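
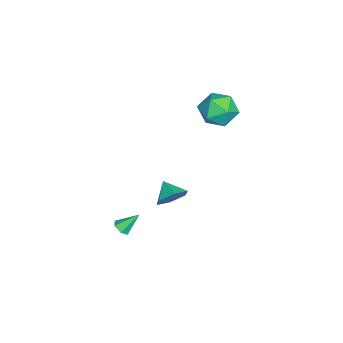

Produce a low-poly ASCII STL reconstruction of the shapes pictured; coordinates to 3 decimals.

solid 
facet normal 0.680 0.520 -0.517
outer loop
vertex 4.512 -0.751 0.102
vertex 4.084 -0.944 -0.655
vertex 3.871 -0.211 -0.197
endloop
endfacet
facet normal -0.276 0.194 0.941
outer loop
vertex 4.512 -0.751 0.102
vertex 3.871 -0.211 -0.197
vertex 3.336 -1.516 -0.085
endloop
endfacet
facet normal 0.679 0.521 -0.518
outer loop
vertex 3.871 -0.211 -0.197
vertex 4.084 -0.944 -0.655
vertex 3.442 -0.403 -0.953
endloop
endfacet
facet normal -0.843 0.378 0.382
outer loop
vertex 3.871 -0.211 -0.197
vertex 3.442 -0.403 -0.953
vertex 3.336 -1.516 -0.085
endloop
endfacet
facet normal 0.679 0.521 -0.518
outer loop
vertex 3.442 -0.403 -0.953
vertex 4.084 -0.944 -0.655
vertex 3.655 -1.136 -1.411
endloop
endfacet
facet normal -0.958 -0.114 -0.263
outer loop
vertex 3.442 -0.403 -0.953
vertex 3.655 -1.136 -1.411
vertex 3.336 -1.516 -0.085
endloop
endfacet
facet normal 0.679 0.521 -0.518
outer loop
vertex 3.655 -1.136 -1.411
vertex 4.084 -0.944 -0.655
vertex 4.296 -1.676 -1.113
endloop
endfacet
facet normal -0.504 -0.790 -0.348
outer loop
vertex 3.655 -1.136 -1.411
vertex 4.296 -1.676 -1.113
vertex 3.336 -1.516 -0.085
endloop
endfacet
facet normal 0.680 0.520 -0.517
outer loop
vertex 4.296 -1.676 -1.113
vertex 4.084 -0.944 -0.655
vertex 4.725 -1.484 -0.356
endloop
endfacet
facet normal 0.064 -0.975 0.211
outer loop
vertex 4.296 -1.676 -1.113
vertex 4.725 -1.484 -0.356
vertex 3.336 -1.516 -0.085
endloop
endfacet
facet normal 0.680 0.520 -0.517
outer loop
vertex 4.725 -1.484 -0.356
vertex 4.084 -0.944 -0.655
vertex 4.512 -0.751 0.102
endloop
endfacet
facet normal 0.178 -0.484 0.857
outer loop
vertex 4.725 -1.484 -0.356
vertex 4.512 -0.751 0.102
vertex 3.336 -1.516 -0.085
endloop
endfacet
facet normal -0.526 0.810 0.259
outer loop
vertex 0.009 1.79 2.904
vertex -0.919 1.16 2.989
vertex -0.254 1.306 3.885
endloop
endfacet
facet normal 0.152 0.870 0.470
outer loop
vertex 0.009 1.79 2.904
vertex -0.254 1.306 3.885
vertex 0.813 1.312 3.529
endloop
endfacet
facet normal 0.568 0.816 -0.107
outer loop
vertex 0.009 1.79 2.904
vertex 0.813 1.312 3.529
vertex 0.808 1.169 2.414
endloop
endfacet
facet normal 0.147 0.723 -0.675
outer loop
vertex 0.009 1.79 2.904
vertex 0.808 1.169 2.414
vertex -0.262 1.075 2.08
endloop
endfacet
facet normal -0.529 0.719 -0.450
outer loop
vertex 0.009 1.79 2.904
vertex -0.262 1.075 2.08
vertex -0.919 1.16 2.989
endloop
endfacet
facet normal 0.298 0.318 0.900
outer loop
vertex 0.813 1.312 3.529
vertex -0.254 1.306 3.885
vertex 0.382 0.385 4.0
endloop
endfacet
facet normal -0.800 0.222 0.558
outer loop
vertex -0.254 1.306 3.885
vertex -0.919 1.16 2.989
vertex -0.688 0.291 3.666
endloop
endfacet
facet normal -0.805 0.075 -0.589
outer loop
vertex -0.919 1.16 2.989
vertex -0.262 1.075 2.08
vertex -0.693 0.148 2.551
endloop
endfacet
facet normal 0.290 0.082 -0.953
outer loop
vertex -0.262 1.075 2.08
vertex 0.808 1.169 2.414
vertex 0.374 0.154 2.195
endloop
endfacet
facet normal 0.972 0.232 -0.034
outer loop
vertex 0.808 1.169 2.414
vertex 0.813 1.312 3.529
vertex 1.039 0.3 3.091
endloop
endfacet
facet normal -0.147 -0.723 0.675
outer loop
vertex 0.111 -0.33 3.176
vertex 0.382 0.385 4.0
vertex -0.688 0.291 3.666
endloop
endfacet
facet normal -0.568 -0.816 0.107
outer loop
vertex 0.111 -0.33 3.176
vertex -0.688 0.291 3.666
vertex -0.693 0.148 2.551
endloop
endfacet
facet normal -0.152 -0.870 -0.470
outer loop
vertex 0.111 -0.33 3.176
vertex -0.693 0.148 2.551
vertex 0.374 0.154 2.195
endloop
endfacet
facet normal 0.526 -0.810 -0.259
outer loop
vertex 0.111 -0.33 3.176
vertex 0.374 0.154 2.195
vertex 1.039 0.3 3.091
endloop
endfacet
facet normal 0.529 -0.719 0.450
outer loop
vertex 0.111 -0.33 3.176
vertex 1.039 0.3 3.091
vertex 0.382 0.385 4.0
endloop
endfacet
facet normal -0.290 -0.082 0.953
outer loop
vertex -0.688 0.291 3.666
vertex 0.382 0.385 4.0
vertex -0.254 1.306 3.885
endloop
endfacet
facet normal -0.972 -0.232 0.034
outer loop
vertex -0.693 0.148 2.551
vertex -0.688 0.291 3.666
vertex -0.919 1.16 2.989
endloop
endfacet
facet normal -0.298 -0.318 -0.900
outer loop
vertex 0.374 0.154 2.195
vertex -0.693 0.148 2.551
vertex -0.262 1.075 2.08
endloop
endfacet
facet normal 0.800 -0.222 -0.558
outer loop
vertex 1.039 0.3 3.091
vertex 0.374 0.154 2.195
vertex 0.808 1.169 2.414
endloop
endfacet
facet normal 0.805 -0.075 0.589
outer loop
vertex 0.382 0.385 4.0
vertex 1.039 0.3 3.091
vertex 0.813 1.312 3.529
endloop
endfacet
facet normal 0.232 -0.671 -0.704
outer loop
vertex 4.026 -3.55 -3.894
vertex 3.521 -3.627 -3.987
vertex 3.781 -3.261 -4.25
endloop
endfacet
facet normal 0.729 0.683 0.053
outer loop
vertex 4.026 -3.55 -3.894
vertex 3.781 -3.261 -4.25
vertex 3.219 -2.753 -3.073
endloop
endfacet
facet normal 0.233 -0.671 -0.704
outer loop
vertex 3.781 -3.261 -4.25
vertex 3.521 -3.627 -3.987
vertex 3.275 -3.338 -4.344
endloop
endfacet
facet normal -0.060 0.906 -0.420
outer loop
vertex 3.781 -3.261 -4.25
vertex 3.275 -3.338 -4.344
vertex 3.219 -2.753 -3.073
endloop
endfacet
facet normal 0.232 -0.672 -0.703
outer loop
vertex 3.275 -3.338 -4.344
vertex 3.521 -3.627 -3.987
vertex 3.015 -3.704 -4.08
endloop
endfacet
facet normal -0.865 0.441 -0.241
outer loop
vertex 3.275 -3.338 -4.344
vertex 3.015 -3.704 -4.08
vertex 3.219 -2.753 -3.073
endloop
endfacet
facet normal 0.232 -0.672 -0.703
outer loop
vertex 3.015 -3.704 -4.08
vertex 3.521 -3.627 -3.987
vertex 3.26 -3.992 -3.724
endloop
endfacet
facet normal -0.880 -0.244 0.408
outer loop
vertex 3.015 -3.704 -4.08
vertex 3.26 -3.992 -3.724
vertex 3.219 -2.753 -3.073
endloop
endfacet
facet normal 0.232 -0.672 -0.703
outer loop
vertex 3.26 -3.992 -3.724
vertex 3.521 -3.627 -3.987
vertex 3.766 -3.915 -3.631
endloop
endfacet
facet normal -0.091 -0.466 0.880
outer loop
vertex 3.26 -3.992 -3.724
vertex 3.766 -3.915 -3.631
vertex 3.219 -2.753 -3.073
endloop
endfacet
facet normal 0.232 -0.672 -0.703
outer loop
vertex 3.766 -3.915 -3.631
vertex 3.521 -3.627 -3.987
vertex 4.026 -3.55 -3.894
endloop
endfacet
facet normal 0.712 -0.002 0.702
outer loop
vertex 3.766 -3.915 -3.631
vertex 4.026 -3.55 -3.894
vertex 3.219 -2.753 -3.073
endloop
endfacet

endsolid


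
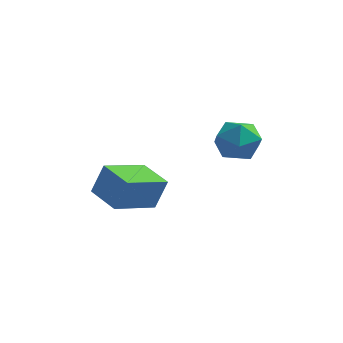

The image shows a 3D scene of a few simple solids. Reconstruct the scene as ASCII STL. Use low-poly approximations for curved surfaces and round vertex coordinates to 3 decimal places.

solid 
facet normal -0.143 0.919 0.368
outer loop
vertex 2.112 3.478 3.03
vertex 1.728 3.046 3.959
vertex 2.797 3.255 3.853
endloop
endfacet
facet normal 0.405 0.910 -0.091
outer loop
vertex 2.112 3.478 3.03
vertex 2.797 3.255 3.853
vertex 3.085 3.024 2.823
endloop
endfacet
facet normal 0.162 0.675 -0.719
outer loop
vertex 2.112 3.478 3.03
vertex 3.085 3.024 2.823
vertex 2.195 2.673 2.293
endloop
endfacet
facet normal -0.535 0.540 -0.650
outer loop
vertex 2.112 3.478 3.03
vertex 2.195 2.673 2.293
vertex 1.357 2.687 2.995
endloop
endfacet
facet normal -0.724 0.690 0.022
outer loop
vertex 2.112 3.478 3.03
vertex 1.357 2.687 2.995
vertex 1.728 3.046 3.959
endloop
endfacet
facet normal 0.886 0.440 0.149
outer loop
vertex 3.085 3.024 2.823
vertex 2.797 3.255 3.853
vertex 3.303 2.313 3.625
endloop
endfacet
facet normal -0.001 0.455 0.890
outer loop
vertex 2.797 3.255 3.853
vertex 1.728 3.046 3.959
vertex 2.465 2.327 4.327
endloop
endfacet
facet normal -0.940 0.084 0.330
outer loop
vertex 1.728 3.046 3.959
vertex 1.357 2.687 2.995
vertex 1.575 1.976 3.797
endloop
endfacet
facet normal -0.636 -0.159 -0.756
outer loop
vertex 1.357 2.687 2.995
vertex 2.195 2.673 2.293
vertex 1.863 1.745 2.767
endloop
endfacet
facet normal 0.493 0.061 -0.868
outer loop
vertex 2.195 2.673 2.293
vertex 3.085 3.024 2.823
vertex 2.932 1.954 2.661
endloop
endfacet
facet normal 0.535 -0.540 0.650
outer loop
vertex 2.548 1.522 3.59
vertex 3.303 2.313 3.625
vertex 2.465 2.327 4.327
endloop
endfacet
facet normal -0.162 -0.675 0.719
outer loop
vertex 2.548 1.522 3.59
vertex 2.465 2.327 4.327
vertex 1.575 1.976 3.797
endloop
endfacet
facet normal -0.405 -0.910 0.091
outer loop
vertex 2.548 1.522 3.59
vertex 1.575 1.976 3.797
vertex 1.863 1.745 2.767
endloop
endfacet
facet normal 0.143 -0.919 -0.368
outer loop
vertex 2.548 1.522 3.59
vertex 1.863 1.745 2.767
vertex 2.932 1.954 2.661
endloop
endfacet
facet normal 0.724 -0.690 -0.022
outer loop
vertex 2.548 1.522 3.59
vertex 2.932 1.954 2.661
vertex 3.303 2.313 3.625
endloop
endfacet
facet normal 0.636 0.159 0.756
outer loop
vertex 2.465 2.327 4.327
vertex 3.303 2.313 3.625
vertex 2.797 3.255 3.853
endloop
endfacet
facet normal -0.493 -0.061 0.868
outer loop
vertex 1.575 1.976 3.797
vertex 2.465 2.327 4.327
vertex 1.728 3.046 3.959
endloop
endfacet
facet normal -0.886 -0.440 -0.149
outer loop
vertex 1.863 1.745 2.767
vertex 1.575 1.976 3.797
vertex 1.357 2.687 2.995
endloop
endfacet
facet normal 0.001 -0.455 -0.890
outer loop
vertex 2.932 1.954 2.661
vertex 1.863 1.745 2.767
vertex 2.195 2.673 2.293
endloop
endfacet
facet normal 0.940 -0.084 -0.330
outer loop
vertex 3.303 2.313 3.625
vertex 2.932 1.954 2.661
vertex 3.085 3.024 2.823
endloop
endfacet
facet normal -0.588 -0.724 0.361
outer loop
vertex -1.625 0.355 1.682
vertex -2.829 1.412 1.842
vertex -2.08 0.044 0.319
endloop
endfacet
facet normal 0.748 -0.657 -0.100
outer loop
vertex -0.811 1.608 -0.462
vertex -1.625 0.355 1.682
vertex -2.08 0.044 0.319
endloop
endfacet
facet normal -0.588 -0.724 0.361
outer loop
vertex -2.08 0.044 0.319
vertex -2.829 1.412 1.842
vertex -3.284 1.101 0.479
endloop
endfacet
facet normal -0.309 -0.212 -0.927
outer loop
vertex -3.284 1.101 0.479
vertex -0.811 1.608 -0.462
vertex -2.08 0.044 0.319
endloop
endfacet
facet normal 0.309 0.212 0.927
outer loop
vertex -1.625 0.355 1.682
vertex -1.56 2.976 1.061
vertex -2.829 1.412 1.842
endloop
endfacet
facet normal 0.748 -0.657 -0.100
outer loop
vertex -0.356 1.919 0.901
vertex -1.625 0.355 1.682
vertex -0.811 1.608 -0.462
endloop
endfacet
facet normal 0.309 0.212 0.927
outer loop
vertex -0.356 1.919 0.901
vertex -1.56 2.976 1.061
vertex -1.625 0.355 1.682
endloop
endfacet
facet normal -0.748 0.657 0.100
outer loop
vertex -2.829 1.412 1.842
vertex -1.56 2.976 1.061
vertex -3.284 1.101 0.479
endloop
endfacet
facet normal -0.309 -0.212 -0.927
outer loop
vertex -2.015 2.665 -0.302
vertex -0.811 1.608 -0.462
vertex -3.284 1.101 0.479
endloop
endfacet
facet normal -0.748 0.657 0.100
outer loop
vertex -3.284 1.101 0.479
vertex -1.56 2.976 1.061
vertex -2.015 2.665 -0.302
endloop
endfacet
facet normal 0.588 0.724 -0.361
outer loop
vertex -2.015 2.665 -0.302
vertex -0.356 1.919 0.901
vertex -0.811 1.608 -0.462
endloop
endfacet
facet normal 0.588 0.724 -0.361
outer loop
vertex -1.56 2.976 1.061
vertex -0.356 1.919 0.901
vertex -2.015 2.665 -0.302
endloop
endfacet

endsolid


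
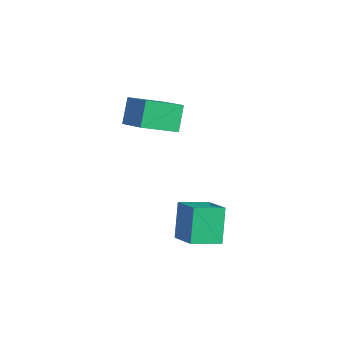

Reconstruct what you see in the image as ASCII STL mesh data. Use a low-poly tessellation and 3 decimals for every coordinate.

solid 
facet normal -0.407 0.455 0.793
outer loop
vertex 2.428 -4.255 -2.587
vertex 2.878 -3.216 -2.952
vertex 1.355 -4.029 -3.267
endloop
endfacet
facet normal -0.378 -0.873 0.307
outer loop
vertex 1.942 -4.684 -4.408
vertex 2.428 -4.255 -2.587
vertex 1.355 -4.029 -3.267
endloop
endfacet
facet normal -0.407 0.456 0.792
outer loop
vertex 1.355 -4.029 -3.267
vertex 2.878 -3.216 -2.952
vertex 1.806 -2.99 -3.633
endloop
endfacet
facet normal -0.831 0.175 -0.528
outer loop
vertex 1.806 -2.99 -3.633
vertex 1.942 -4.684 -4.408
vertex 1.355 -4.029 -3.267
endloop
endfacet
facet normal 0.831 -0.175 0.528
outer loop
vertex 2.428 -4.255 -2.587
vertex 3.465 -3.871 -4.093
vertex 2.878 -3.216 -2.952
endloop
endfacet
facet normal -0.379 -0.873 0.307
outer loop
vertex 3.014 -4.91 -3.727
vertex 2.428 -4.255 -2.587
vertex 1.942 -4.684 -4.408
endloop
endfacet
facet normal 0.831 -0.175 0.528
outer loop
vertex 3.014 -4.91 -3.727
vertex 3.465 -3.871 -4.093
vertex 2.428 -4.255 -2.587
endloop
endfacet
facet normal 0.379 0.873 -0.306
outer loop
vertex 2.878 -3.216 -2.952
vertex 3.465 -3.871 -4.093
vertex 1.806 -2.99 -3.633
endloop
endfacet
facet normal -0.831 0.175 -0.528
outer loop
vertex 2.392 -3.645 -4.773
vertex 1.942 -4.684 -4.408
vertex 1.806 -2.99 -3.633
endloop
endfacet
facet normal 0.379 0.873 -0.307
outer loop
vertex 1.806 -2.99 -3.633
vertex 3.465 -3.871 -4.093
vertex 2.392 -3.645 -4.773
endloop
endfacet
facet normal 0.407 -0.455 -0.792
outer loop
vertex 2.392 -3.645 -4.773
vertex 3.014 -4.91 -3.727
vertex 1.942 -4.684 -4.408
endloop
endfacet
facet normal 0.406 -0.455 -0.792
outer loop
vertex 3.465 -3.871 -4.093
vertex 3.014 -4.91 -3.727
vertex 2.392 -3.645 -4.773
endloop
endfacet
facet normal -0.391 0.552 0.737
outer loop
vertex -2.326 -3.169 -0.524
vertex -1.082 -3.371 0.288
vertex -1.736 -1.951 -1.123
endloop
endfacet
facet normal -0.830 0.135 -0.542
outer loop
vertex -1.298 -2.569 -1.948
vertex -2.326 -3.169 -0.524
vertex -1.736 -1.951 -1.123
endloop
endfacet
facet normal -0.391 0.552 0.737
outer loop
vertex -1.736 -1.951 -1.123
vertex -1.082 -3.371 0.288
vertex -0.492 -2.153 -0.311
endloop
endfacet
facet normal 0.398 0.823 -0.405
outer loop
vertex -0.492 -2.153 -0.311
vertex -1.298 -2.569 -1.948
vertex -1.736 -1.951 -1.123
endloop
endfacet
facet normal -0.398 -0.823 0.405
outer loop
vertex -2.326 -3.169 -0.524
vertex -0.644 -3.989 -0.537
vertex -1.082 -3.371 0.288
endloop
endfacet
facet normal -0.830 0.135 -0.542
outer loop
vertex -1.888 -3.787 -1.349
vertex -2.326 -3.169 -0.524
vertex -1.298 -2.569 -1.948
endloop
endfacet
facet normal -0.398 -0.823 0.405
outer loop
vertex -1.888 -3.787 -1.349
vertex -0.644 -3.989 -0.537
vertex -2.326 -3.169 -0.524
endloop
endfacet
facet normal 0.830 -0.135 0.542
outer loop
vertex -1.082 -3.371 0.288
vertex -0.644 -3.989 -0.537
vertex -0.492 -2.153 -0.311
endloop
endfacet
facet normal 0.398 0.823 -0.405
outer loop
vertex -0.054 -2.771 -1.136
vertex -1.298 -2.569 -1.948
vertex -0.492 -2.153 -0.311
endloop
endfacet
facet normal 0.830 -0.135 0.542
outer loop
vertex -0.492 -2.153 -0.311
vertex -0.644 -3.989 -0.537
vertex -0.054 -2.771 -1.136
endloop
endfacet
facet normal 0.391 -0.552 -0.737
outer loop
vertex -0.054 -2.771 -1.136
vertex -1.888 -3.787 -1.349
vertex -1.298 -2.569 -1.948
endloop
endfacet
facet normal 0.391 -0.552 -0.737
outer loop
vertex -0.644 -3.989 -0.537
vertex -1.888 -3.787 -1.349
vertex -0.054 -2.771 -1.136
endloop
endfacet

endsolid


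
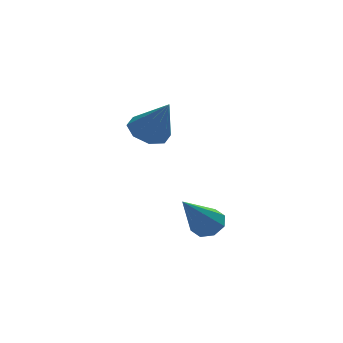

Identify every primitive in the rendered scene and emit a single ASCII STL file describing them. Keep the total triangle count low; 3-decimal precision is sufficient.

solid 
facet normal 0.503 0.446 -0.740
outer loop
vertex 0.969 -0.461 -1.204
vertex 0.396 -0.376 -1.542
vertex 0.739 -0.016 -1.092
endloop
endfacet
facet normal 0.572 0.090 0.815
outer loop
vertex 0.969 -0.461 -1.204
vertex 0.739 -0.016 -1.092
vertex -0.696 -1.344 0.062
endloop
endfacet
facet normal 0.504 0.445 -0.740
outer loop
vertex 0.739 -0.016 -1.092
vertex 0.396 -0.376 -1.542
vertex 0.309 0.218 -1.244
endloop
endfacet
facet normal 0.059 0.618 0.784
outer loop
vertex 0.739 -0.016 -1.092
vertex 0.309 0.218 -1.244
vertex -0.696 -1.344 0.062
endloop
endfacet
facet normal 0.504 0.445 -0.740
outer loop
vertex 0.309 0.218 -1.244
vertex 0.396 -0.376 -1.542
vertex -0.07 0.104 -1.571
endloop
endfacet
facet normal -0.570 0.711 0.412
outer loop
vertex 0.309 0.218 -1.244
vertex -0.07 0.104 -1.571
vertex -0.696 -1.344 0.062
endloop
endfacet
facet normal 0.505 0.446 -0.739
outer loop
vertex -0.07 0.104 -1.571
vertex 0.396 -0.376 -1.542
vertex -0.176 -0.29 -1.881
endloop
endfacet
facet normal -0.945 0.318 -0.081
outer loop
vertex -0.07 0.104 -1.571
vertex -0.176 -0.29 -1.881
vertex -0.696 -1.344 0.062
endloop
endfacet
facet normal 0.505 0.447 -0.739
outer loop
vertex -0.176 -0.29 -1.881
vertex 0.396 -0.376 -1.542
vertex 0.054 -0.735 -1.993
endloop
endfacet
facet normal -0.849 -0.336 -0.409
outer loop
vertex -0.176 -0.29 -1.881
vertex 0.054 -0.735 -1.993
vertex -0.696 -1.344 0.062
endloop
endfacet
facet normal 0.504 0.447 -0.739
outer loop
vertex 0.054 -0.735 -1.993
vertex 0.396 -0.376 -1.542
vertex 0.484 -0.969 -1.841
endloop
endfacet
facet normal -0.336 -0.863 -0.378
outer loop
vertex 0.054 -0.735 -1.993
vertex 0.484 -0.969 -1.841
vertex -0.696 -1.344 0.062
endloop
endfacet
facet normal 0.504 0.447 -0.739
outer loop
vertex 0.484 -0.969 -1.841
vertex 0.396 -0.376 -1.542
vertex 0.863 -0.856 -1.514
endloop
endfacet
facet normal 0.292 -0.956 -0.008
outer loop
vertex 0.484 -0.969 -1.841
vertex 0.863 -0.856 -1.514
vertex -0.696 -1.344 0.062
endloop
endfacet
facet normal 0.503 0.446 -0.740
outer loop
vertex 0.863 -0.856 -1.514
vertex 0.396 -0.376 -1.542
vertex 0.969 -0.461 -1.204
endloop
endfacet
facet normal 0.668 -0.562 0.487
outer loop
vertex 0.863 -0.856 -1.514
vertex 0.969 -0.461 -1.204
vertex -0.696 -1.344 0.062
endloop
endfacet
facet normal -0.321 0.429 -0.844
outer loop
vertex -0.612 2.039 2.229
vertex -1.251 1.525 2.211
vertex -1.111 2.266 2.534
endloop
endfacet
facet normal 0.599 0.589 0.542
outer loop
vertex -0.612 2.039 2.229
vertex -1.111 2.266 2.534
vertex -0.689 0.775 3.689
endloop
endfacet
facet normal -0.321 0.429 -0.844
outer loop
vertex -1.111 2.266 2.534
vertex -1.251 1.525 2.211
vertex -1.692 2.059 2.65
endloop
endfacet
facet normal -0.055 0.602 0.797
outer loop
vertex -1.111 2.266 2.534
vertex -1.692 2.059 2.65
vertex -0.689 0.775 3.689
endloop
endfacet
facet normal -0.321 0.429 -0.844
outer loop
vertex -1.692 2.059 2.65
vertex -1.251 1.525 2.211
vertex -2.015 1.54 2.509
endloop
endfacet
facet normal -0.602 0.162 0.782
outer loop
vertex -1.692 2.059 2.65
vertex -2.015 1.54 2.509
vertex -0.689 0.775 3.689
endloop
endfacet
facet normal -0.321 0.429 -0.844
outer loop
vertex -2.015 1.54 2.509
vertex -1.251 1.525 2.211
vertex -1.89 1.012 2.193
endloop
endfacet
facet normal -0.722 -0.473 0.505
outer loop
vertex -2.015 1.54 2.509
vertex -1.89 1.012 2.193
vertex -0.689 0.775 3.689
endloop
endfacet
facet normal -0.321 0.429 -0.844
outer loop
vertex -1.89 1.012 2.193
vertex -1.251 1.525 2.211
vertex -1.391 0.785 1.888
endloop
endfacet
facet normal -0.344 -0.930 0.129
outer loop
vertex -1.89 1.012 2.193
vertex -1.391 0.785 1.888
vertex -0.689 0.775 3.689
endloop
endfacet
facet normal -0.321 0.429 -0.844
outer loop
vertex -1.391 0.785 1.888
vertex -1.251 1.525 2.211
vertex -0.809 0.992 1.772
endloop
endfacet
facet normal 0.310 -0.942 -0.126
outer loop
vertex -1.391 0.785 1.888
vertex -0.809 0.992 1.772
vertex -0.689 0.775 3.689
endloop
endfacet
facet normal -0.320 0.430 -0.844
outer loop
vertex -0.809 0.992 1.772
vertex -1.251 1.525 2.211
vertex -0.487 1.511 1.914
endloop
endfacet
facet normal 0.858 -0.502 -0.111
outer loop
vertex -0.809 0.992 1.772
vertex -0.487 1.511 1.914
vertex -0.689 0.775 3.689
endloop
endfacet
facet normal -0.321 0.428 -0.845
outer loop
vertex -0.487 1.511 1.914
vertex -1.251 1.525 2.211
vertex -0.612 2.039 2.229
endloop
endfacet
facet normal 0.977 0.132 0.166
outer loop
vertex -0.487 1.511 1.914
vertex -0.612 2.039 2.229
vertex -0.689 0.775 3.689
endloop
endfacet

endsolid


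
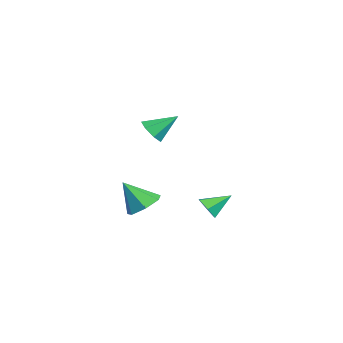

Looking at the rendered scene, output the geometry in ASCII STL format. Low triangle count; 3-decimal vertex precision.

solid 
facet normal 0.103 -0.849 -0.518
outer loop
vertex 2.386 -0.992 -1.431
vertex 1.719 -0.929 -1.667
vertex 2.254 -0.641 -2.033
endloop
endfacet
facet normal 0.845 0.521 0.119
outer loop
vertex 2.386 -0.992 -1.431
vertex 2.254 -0.641 -2.033
vertex 1.581 0.209 -0.973
endloop
endfacet
facet normal 0.104 -0.850 -0.517
outer loop
vertex 2.254 -0.641 -2.033
vertex 1.719 -0.929 -1.667
vertex 1.588 -0.578 -2.27
endloop
endfacet
facet normal 0.256 0.827 -0.500
outer loop
vertex 2.254 -0.641 -2.033
vertex 1.588 -0.578 -2.27
vertex 1.581 0.209 -0.973
endloop
endfacet
facet normal 0.103 -0.850 -0.517
outer loop
vertex 1.588 -0.578 -2.27
vertex 1.719 -0.929 -1.667
vertex 1.052 -0.866 -1.903
endloop
endfacet
facet normal -0.632 0.661 -0.404
outer loop
vertex 1.588 -0.578 -2.27
vertex 1.052 -0.866 -1.903
vertex 1.581 0.209 -0.973
endloop
endfacet
facet normal 0.103 -0.849 -0.518
outer loop
vertex 1.052 -0.866 -1.903
vertex 1.719 -0.929 -1.667
vertex 1.184 -1.218 -1.3
endloop
endfacet
facet normal -0.931 0.187 0.313
outer loop
vertex 1.052 -0.866 -1.903
vertex 1.184 -1.218 -1.3
vertex 1.581 0.209 -0.973
endloop
endfacet
facet normal 0.104 -0.849 -0.517
outer loop
vertex 1.184 -1.218 -1.3
vertex 1.719 -0.929 -1.667
vertex 1.851 -1.28 -1.064
endloop
endfacet
facet normal -0.341 -0.119 0.933
outer loop
vertex 1.184 -1.218 -1.3
vertex 1.851 -1.28 -1.064
vertex 1.581 0.209 -0.973
endloop
endfacet
facet normal 0.103 -0.850 -0.517
outer loop
vertex 1.851 -1.28 -1.064
vertex 1.719 -0.929 -1.667
vertex 2.386 -0.992 -1.431
endloop
endfacet
facet normal 0.547 0.048 0.836
outer loop
vertex 1.851 -1.28 -1.064
vertex 2.386 -0.992 -1.431
vertex 1.581 0.209 -0.973
endloop
endfacet
facet normal -0.051 -0.791 -0.610
outer loop
vertex 1.586 -2.982 2.507
vertex 1.172 -3.34 3.006
vertex 0.951 -2.9 2.454
endloop
endfacet
facet normal 0.152 0.869 -0.471
outer loop
vertex 1.586 -2.982 2.507
vertex 0.951 -2.9 2.454
vertex 1.248 -2.16 3.914
endloop
endfacet
facet normal -0.051 -0.791 -0.610
outer loop
vertex 0.951 -2.9 2.454
vertex 1.172 -3.34 3.006
vertex 0.483 -3.149 2.816
endloop
endfacet
facet normal -0.603 0.755 -0.260
outer loop
vertex 0.951 -2.9 2.454
vertex 0.483 -3.149 2.816
vertex 1.248 -2.16 3.914
endloop
endfacet
facet normal -0.052 -0.792 -0.608
outer loop
vertex 0.483 -3.149 2.816
vertex 1.172 -3.34 3.006
vertex 0.534 -3.541 3.322
endloop
endfacet
facet normal -0.888 0.316 0.334
outer loop
vertex 0.483 -3.149 2.816
vertex 0.534 -3.541 3.322
vertex 1.248 -2.16 3.914
endloop
endfacet
facet normal -0.052 -0.792 -0.609
outer loop
vertex 0.534 -3.541 3.322
vertex 1.172 -3.34 3.006
vertex 1.066 -3.782 3.59
endloop
endfacet
facet normal -0.489 -0.118 0.864
outer loop
vertex 0.534 -3.541 3.322
vertex 1.066 -3.782 3.59
vertex 1.248 -2.16 3.914
endloop
endfacet
facet normal -0.050 -0.792 -0.608
outer loop
vertex 1.066 -3.782 3.59
vertex 1.172 -3.34 3.006
vertex 1.677 -3.689 3.419
endloop
endfacet
facet normal 0.294 -0.219 0.931
outer loop
vertex 1.066 -3.782 3.59
vertex 1.677 -3.689 3.419
vertex 1.248 -2.16 3.914
endloop
endfacet
facet normal -0.049 -0.792 -0.609
outer loop
vertex 1.677 -3.689 3.419
vertex 1.172 -3.34 3.006
vertex 1.909 -3.333 2.937
endloop
endfacet
facet normal 0.871 0.088 0.484
outer loop
vertex 1.677 -3.689 3.419
vertex 1.909 -3.333 2.937
vertex 1.248 -2.16 3.914
endloop
endfacet
facet normal -0.049 -0.792 -0.609
outer loop
vertex 1.909 -3.333 2.937
vertex 1.172 -3.34 3.006
vertex 1.586 -2.982 2.507
endloop
endfacet
facet normal 0.808 0.572 -0.140
outer loop
vertex 1.909 -3.333 2.937
vertex 1.586 -2.982 2.507
vertex 1.248 -2.16 3.914
endloop
endfacet
facet normal 0.198 0.558 -0.806
outer loop
vertex -2.119 -3.874 -3.485
vertex -2.776 -3.2 -3.18
vertex -1.808 -3.253 -2.979
endloop
endfacet
facet normal 0.723 -0.616 0.312
outer loop
vertex -2.119 -3.874 -3.485
vertex -1.808 -3.253 -2.979
vertex -3.124 -4.18 -1.76
endloop
endfacet
facet normal 0.198 0.557 -0.807
outer loop
vertex -1.808 -3.253 -2.979
vertex -2.776 -3.2 -3.18
vertex -2.227 -2.591 -2.625
endloop
endfacet
facet normal 0.669 0.026 0.743
outer loop
vertex -1.808 -3.253 -2.979
vertex -2.227 -2.591 -2.625
vertex -3.124 -4.18 -1.76
endloop
endfacet
facet normal 0.197 0.557 -0.807
outer loop
vertex -2.227 -2.591 -2.625
vertex -2.776 -3.2 -3.18
vertex -3.059 -2.388 -2.688
endloop
endfacet
facet normal 0.045 0.458 0.888
outer loop
vertex -2.227 -2.591 -2.625
vertex -3.059 -2.388 -2.688
vertex -3.124 -4.18 -1.76
endloop
endfacet
facet normal 0.198 0.557 -0.806
outer loop
vertex -3.059 -2.388 -2.688
vertex -2.776 -3.2 -3.18
vertex -3.678 -2.796 -3.122
endloop
endfacet
facet normal -0.682 0.356 0.639
outer loop
vertex -3.059 -2.388 -2.688
vertex -3.678 -2.796 -3.122
vertex -3.124 -4.18 -1.76
endloop
endfacet
facet normal 0.198 0.557 -0.807
outer loop
vertex -3.678 -2.796 -3.122
vertex -2.776 -3.2 -3.18
vertex -3.618 -3.508 -3.599
endloop
endfacet
facet normal -0.962 -0.204 0.184
outer loop
vertex -3.678 -2.796 -3.122
vertex -3.618 -3.508 -3.599
vertex -3.124 -4.18 -1.76
endloop
endfacet
facet normal 0.198 0.557 -0.807
outer loop
vertex -3.618 -3.508 -3.599
vertex -2.776 -3.2 -3.18
vertex -2.924 -3.988 -3.76
endloop
endfacet
facet normal -0.585 -0.800 -0.135
outer loop
vertex -3.618 -3.508 -3.599
vertex -2.924 -3.988 -3.76
vertex -3.124 -4.18 -1.76
endloop
endfacet
facet normal 0.197 0.557 -0.807
outer loop
vertex -2.924 -3.988 -3.76
vertex -2.776 -3.2 -3.18
vertex -2.119 -3.874 -3.485
endloop
endfacet
facet normal 0.166 -0.983 -0.078
outer loop
vertex -2.924 -3.988 -3.76
vertex -2.119 -3.874 -3.485
vertex -3.124 -4.18 -1.76
endloop
endfacet

endsolid


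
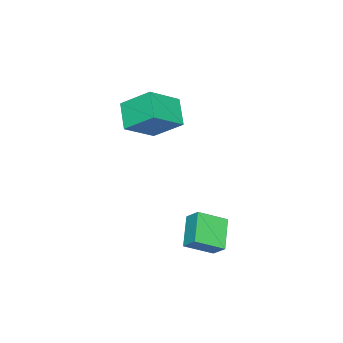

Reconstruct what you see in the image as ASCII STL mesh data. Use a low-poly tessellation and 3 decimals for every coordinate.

solid 
facet normal -0.724 0.347 -0.596
outer loop
vertex -0.993 -3.513 1.474
vertex -1.311 -1.98 2.751
vertex 0.122 -2.597 0.653
endloop
endfacet
facet normal 0.157 -0.758 -0.633
outer loop
vertex 1.671 -3.34 1.929
vertex -0.993 -3.513 1.474
vertex 0.122 -2.597 0.653
endloop
endfacet
facet normal -0.724 0.347 -0.596
outer loop
vertex 0.122 -2.597 0.653
vertex -1.311 -1.98 2.751
vertex -0.196 -1.065 1.93
endloop
endfacet
facet normal 0.672 0.552 -0.494
outer loop
vertex -0.196 -1.065 1.93
vertex 1.671 -3.34 1.929
vertex 0.122 -2.597 0.653
endloop
endfacet
facet normal -0.672 -0.551 0.495
outer loop
vertex -0.993 -3.513 1.474
vertex 0.238 -2.723 4.027
vertex -1.311 -1.98 2.751
endloop
endfacet
facet normal 0.157 -0.759 -0.632
outer loop
vertex 0.556 -4.255 2.75
vertex -0.993 -3.513 1.474
vertex 1.671 -3.34 1.929
endloop
endfacet
facet normal -0.672 -0.552 0.495
outer loop
vertex 0.556 -4.255 2.75
vertex 0.238 -2.723 4.027
vertex -0.993 -3.513 1.474
endloop
endfacet
facet normal -0.157 0.759 0.632
outer loop
vertex -1.311 -1.98 2.751
vertex 0.238 -2.723 4.027
vertex -0.196 -1.065 1.93
endloop
endfacet
facet normal 0.672 0.551 -0.495
outer loop
vertex 1.353 -1.807 3.206
vertex 1.671 -3.34 1.929
vertex -0.196 -1.065 1.93
endloop
endfacet
facet normal -0.158 0.759 0.632
outer loop
vertex -0.196 -1.065 1.93
vertex 0.238 -2.723 4.027
vertex 1.353 -1.807 3.206
endloop
endfacet
facet normal 0.724 -0.347 0.597
outer loop
vertex 1.353 -1.807 3.206
vertex 0.556 -4.255 2.75
vertex 1.671 -3.34 1.929
endloop
endfacet
facet normal 0.724 -0.347 0.596
outer loop
vertex 0.238 -2.723 4.027
vertex 0.556 -4.255 2.75
vertex 1.353 -1.807 3.206
endloop
endfacet
facet normal -0.591 0.638 -0.494
outer loop
vertex 2.683 2.483 -2.055
vertex 2.803 3.182 -1.295
vertex 4.104 3.15 -2.894
endloop
endfacet
facet normal -0.116 -0.673 -0.731
outer loop
vertex 5.097 2.078 -2.065
vertex 2.683 2.483 -2.055
vertex 4.104 3.15 -2.894
endloop
endfacet
facet normal -0.591 0.639 -0.493
outer loop
vertex 4.104 3.15 -2.894
vertex 2.803 3.182 -1.295
vertex 4.225 3.849 -2.134
endloop
endfacet
facet normal 0.798 0.375 -0.472
outer loop
vertex 4.225 3.849 -2.134
vertex 5.097 2.078 -2.065
vertex 4.104 3.15 -2.894
endloop
endfacet
facet normal -0.798 -0.375 0.471
outer loop
vertex 2.683 2.483 -2.055
vertex 3.796 2.11 -0.466
vertex 2.803 3.182 -1.295
endloop
endfacet
facet normal -0.116 -0.672 -0.731
outer loop
vertex 3.675 1.411 -1.226
vertex 2.683 2.483 -2.055
vertex 5.097 2.078 -2.065
endloop
endfacet
facet normal -0.799 -0.374 0.471
outer loop
vertex 3.675 1.411 -1.226
vertex 3.796 2.11 -0.466
vertex 2.683 2.483 -2.055
endloop
endfacet
facet normal 0.116 0.673 0.731
outer loop
vertex 2.803 3.182 -1.295
vertex 3.796 2.11 -0.466
vertex 4.225 3.849 -2.134
endloop
endfacet
facet normal 0.799 0.375 -0.471
outer loop
vertex 5.217 2.777 -1.305
vertex 5.097 2.078 -2.065
vertex 4.225 3.849 -2.134
endloop
endfacet
facet normal 0.116 0.673 0.731
outer loop
vertex 4.225 3.849 -2.134
vertex 3.796 2.11 -0.466
vertex 5.217 2.777 -1.305
endloop
endfacet
facet normal 0.591 -0.638 0.494
outer loop
vertex 5.217 2.777 -1.305
vertex 3.675 1.411 -1.226
vertex 5.097 2.078 -2.065
endloop
endfacet
facet normal 0.591 -0.638 0.493
outer loop
vertex 3.796 2.11 -0.466
vertex 3.675 1.411 -1.226
vertex 5.217 2.777 -1.305
endloop
endfacet

endsolid


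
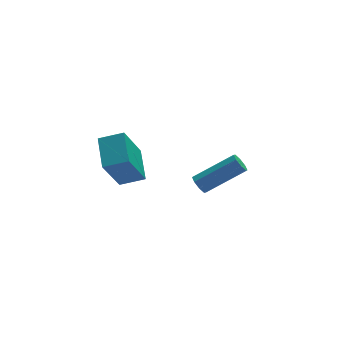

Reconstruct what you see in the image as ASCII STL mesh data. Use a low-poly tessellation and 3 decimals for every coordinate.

solid 
facet normal -0.835 0.048 -0.548
outer loop
vertex 0.48 1.886 -1.762
vertex 0.224 2.082 -1.355
vertex 0.495 2.283 -1.75
endloop
endfacet
facet normal 0.549 0.005 -0.836
outer loop
vertex 0.48 1.886 -1.762
vertex 0.495 2.283 -1.75
vertex 2.292 1.781 -0.573
endloop
endfacet
facet normal 0.549 0.005 -0.836
outer loop
vertex 2.292 1.781 -0.573
vertex 0.495 2.283 -1.75
vertex 2.307 2.179 -0.561
endloop
endfacet
facet normal 0.835 -0.048 0.547
outer loop
vertex 2.292 1.781 -0.573
vertex 2.307 2.179 -0.561
vertex 2.036 1.978 -0.165
endloop
endfacet
facet normal -0.835 0.048 -0.548
outer loop
vertex 0.495 2.283 -1.75
vertex 0.224 2.082 -1.355
vertex 0.351 2.563 -1.506
endloop
endfacet
facet normal 0.415 0.710 -0.570
outer loop
vertex 0.495 2.283 -1.75
vertex 0.351 2.563 -1.506
vertex 2.307 2.179 -0.561
endloop
endfacet
facet normal 0.415 0.710 -0.570
outer loop
vertex 2.307 2.179 -0.561
vertex 0.351 2.563 -1.506
vertex 2.163 2.459 -0.317
endloop
endfacet
facet normal 0.835 -0.048 0.548
outer loop
vertex 2.307 2.179 -0.561
vertex 2.163 2.459 -0.317
vertex 2.036 1.978 -0.165
endloop
endfacet
facet normal -0.835 0.048 -0.548
outer loop
vertex 0.351 2.563 -1.506
vertex 0.224 2.082 -1.355
vertex 0.133 2.561 -1.174
endloop
endfacet
facet normal 0.037 0.999 0.031
outer loop
vertex 0.351 2.563 -1.506
vertex 0.133 2.561 -1.174
vertex 2.163 2.459 -0.317
endloop
endfacet
facet normal 0.037 0.999 0.030
outer loop
vertex 2.163 2.459 -0.317
vertex 0.133 2.561 -1.174
vertex 1.945 2.457 0.016
endloop
endfacet
facet normal 0.836 -0.048 0.547
outer loop
vertex 2.163 2.459 -0.317
vertex 1.945 2.457 0.016
vertex 2.036 1.978 -0.165
endloop
endfacet
facet normal -0.835 0.048 -0.547
outer loop
vertex 0.133 2.561 -1.174
vertex 0.224 2.082 -1.355
vertex -0.032 2.279 -0.947
endloop
endfacet
facet normal -0.361 0.704 0.612
outer loop
vertex 0.133 2.561 -1.174
vertex -0.032 2.279 -0.947
vertex 1.945 2.457 0.016
endloop
endfacet
facet normal -0.362 0.701 0.614
outer loop
vertex 1.945 2.457 0.016
vertex -0.032 2.279 -0.947
vertex 1.78 2.174 0.242
endloop
endfacet
facet normal 0.835 -0.049 0.548
outer loop
vertex 1.945 2.457 0.016
vertex 1.78 2.174 0.242
vertex 2.036 1.978 -0.165
endloop
endfacet
facet normal -0.835 0.048 -0.547
outer loop
vertex -0.032 2.279 -0.947
vertex 0.224 2.082 -1.355
vertex -0.047 1.881 -0.959
endloop
endfacet
facet normal -0.549 -0.005 0.836
outer loop
vertex -0.032 2.279 -0.947
vertex -0.047 1.881 -0.959
vertex 1.78 2.174 0.242
endloop
endfacet
facet normal -0.549 -0.005 0.836
outer loop
vertex 1.78 2.174 0.242
vertex -0.047 1.881 -0.959
vertex 1.765 1.777 0.23
endloop
endfacet
facet normal 0.835 -0.048 0.548
outer loop
vertex 1.78 2.174 0.242
vertex 1.765 1.777 0.23
vertex 2.036 1.978 -0.165
endloop
endfacet
facet normal -0.835 0.048 -0.548
outer loop
vertex -0.047 1.881 -0.959
vertex 0.224 2.082 -1.355
vertex 0.097 1.601 -1.203
endloop
endfacet
facet normal -0.415 -0.710 0.570
outer loop
vertex -0.047 1.881 -0.959
vertex 0.097 1.601 -1.203
vertex 1.765 1.777 0.23
endloop
endfacet
facet normal -0.415 -0.710 0.570
outer loop
vertex 1.765 1.777 0.23
vertex 0.097 1.601 -1.203
vertex 1.909 1.497 -0.014
endloop
endfacet
facet normal 0.835 -0.048 0.548
outer loop
vertex 1.765 1.777 0.23
vertex 1.909 1.497 -0.014
vertex 2.036 1.978 -0.165
endloop
endfacet
facet normal -0.836 0.048 -0.547
outer loop
vertex 0.097 1.601 -1.203
vertex 0.224 2.082 -1.355
vertex 0.315 1.603 -1.536
endloop
endfacet
facet normal -0.037 -0.999 -0.030
outer loop
vertex 0.097 1.601 -1.203
vertex 0.315 1.603 -1.536
vertex 1.909 1.497 -0.014
endloop
endfacet
facet normal -0.037 -0.999 -0.031
outer loop
vertex 1.909 1.497 -0.014
vertex 0.315 1.603 -1.536
vertex 2.127 1.499 -0.346
endloop
endfacet
facet normal 0.835 -0.048 0.548
outer loop
vertex 1.909 1.497 -0.014
vertex 2.127 1.499 -0.346
vertex 2.036 1.978 -0.165
endloop
endfacet
facet normal -0.835 0.049 -0.548
outer loop
vertex 0.315 1.603 -1.536
vertex 0.224 2.082 -1.355
vertex 0.48 1.886 -1.762
endloop
endfacet
facet normal 0.363 -0.701 -0.614
outer loop
vertex 0.315 1.603 -1.536
vertex 0.48 1.886 -1.762
vertex 2.127 1.499 -0.346
endloop
endfacet
facet normal 0.361 -0.704 -0.612
outer loop
vertex 2.127 1.499 -0.346
vertex 0.48 1.886 -1.762
vertex 2.292 1.781 -0.573
endloop
endfacet
facet normal 0.835 -0.048 0.547
outer loop
vertex 2.127 1.499 -0.346
vertex 2.292 1.781 -0.573
vertex 2.036 1.978 -0.165
endloop
endfacet
facet normal -0.399 -0.350 0.848
outer loop
vertex -3.489 0.183 4.115
vertex -4.519 0.467 3.748
vertex -3.649 -1.27 3.44
endloop
endfacet
facet normal 0.912 -0.251 0.325
outer loop
vertex -2.781 -0.507 1.592
vertex -3.489 0.183 4.115
vertex -3.649 -1.27 3.44
endloop
endfacet
facet normal -0.399 -0.350 0.848
outer loop
vertex -3.649 -1.27 3.44
vertex -4.519 0.467 3.748
vertex -4.679 -0.986 3.073
endloop
endfacet
facet normal -0.099 -0.902 -0.419
outer loop
vertex -4.679 -0.986 3.073
vertex -2.781 -0.507 1.592
vertex -3.649 -1.27 3.44
endloop
endfacet
facet normal 0.099 0.902 0.419
outer loop
vertex -3.489 0.183 4.115
vertex -3.651 1.23 1.9
vertex -4.519 0.467 3.748
endloop
endfacet
facet normal 0.912 -0.251 0.325
outer loop
vertex -2.621 0.946 2.267
vertex -3.489 0.183 4.115
vertex -2.781 -0.507 1.592
endloop
endfacet
facet normal 0.099 0.902 0.419
outer loop
vertex -2.621 0.946 2.267
vertex -3.651 1.23 1.9
vertex -3.489 0.183 4.115
endloop
endfacet
facet normal -0.912 0.251 -0.325
outer loop
vertex -4.519 0.467 3.748
vertex -3.651 1.23 1.9
vertex -4.679 -0.986 3.073
endloop
endfacet
facet normal -0.099 -0.902 -0.419
outer loop
vertex -3.811 -0.223 1.225
vertex -2.781 -0.507 1.592
vertex -4.679 -0.986 3.073
endloop
endfacet
facet normal -0.912 0.251 -0.325
outer loop
vertex -4.679 -0.986 3.073
vertex -3.651 1.23 1.9
vertex -3.811 -0.223 1.225
endloop
endfacet
facet normal 0.399 0.350 -0.848
outer loop
vertex -3.811 -0.223 1.225
vertex -2.621 0.946 2.267
vertex -2.781 -0.507 1.592
endloop
endfacet
facet normal 0.399 0.350 -0.848
outer loop
vertex -3.651 1.23 1.9
vertex -2.621 0.946 2.267
vertex -3.811 -0.223 1.225
endloop
endfacet

endsolid


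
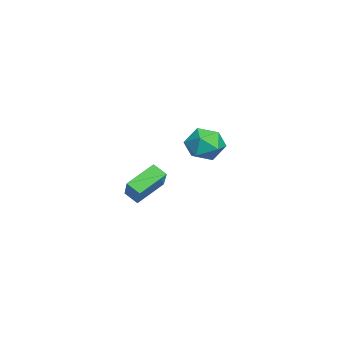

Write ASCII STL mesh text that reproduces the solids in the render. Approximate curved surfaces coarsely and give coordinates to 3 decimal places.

solid 
facet normal 0.251 0.934 0.255
outer loop
vertex -2.935 0.986 0.259
vertex -2.62 0.623 1.277
vertex -1.875 0.653 0.435
endloop
endfacet
facet normal 0.335 0.830 -0.446
outer loop
vertex -2.935 0.986 0.259
vertex -1.875 0.653 0.435
vertex -2.407 0.359 -0.512
endloop
endfacet
facet normal -0.295 0.632 -0.716
outer loop
vertex -2.935 0.986 0.259
vertex -2.407 0.359 -0.512
vertex -3.482 0.148 -0.255
endloop
endfacet
facet normal -0.769 0.613 -0.182
outer loop
vertex -2.935 0.986 0.259
vertex -3.482 0.148 -0.255
vertex -3.614 0.311 0.851
endloop
endfacet
facet normal -0.430 0.800 0.418
outer loop
vertex -2.935 0.986 0.259
vertex -3.614 0.311 0.851
vertex -2.62 0.623 1.277
endloop
endfacet
facet normal 0.793 0.291 -0.536
outer loop
vertex -2.407 0.359 -0.512
vertex -1.875 0.653 0.435
vertex -1.766 -0.391 0.029
endloop
endfacet
facet normal 0.658 0.458 0.598
outer loop
vertex -1.875 0.653 0.435
vertex -2.62 0.623 1.277
vertex -1.898 -0.228 1.135
endloop
endfacet
facet normal -0.445 0.241 0.862
outer loop
vertex -2.62 0.623 1.277
vertex -3.614 0.311 0.851
vertex -2.973 -0.439 1.392
endloop
endfacet
facet normal -0.992 -0.061 -0.109
outer loop
vertex -3.614 0.311 0.851
vertex -3.482 0.148 -0.255
vertex -3.505 -0.733 0.445
endloop
endfacet
facet normal -0.227 -0.030 -0.973
outer loop
vertex -3.482 0.148 -0.255
vertex -2.407 0.359 -0.512
vertex -2.76 -0.703 -0.397
endloop
endfacet
facet normal 0.769 -0.613 0.182
outer loop
vertex -2.445 -1.066 0.621
vertex -1.766 -0.391 0.029
vertex -1.898 -0.228 1.135
endloop
endfacet
facet normal 0.295 -0.632 0.716
outer loop
vertex -2.445 -1.066 0.621
vertex -1.898 -0.228 1.135
vertex -2.973 -0.439 1.392
endloop
endfacet
facet normal -0.335 -0.830 0.446
outer loop
vertex -2.445 -1.066 0.621
vertex -2.973 -0.439 1.392
vertex -3.505 -0.733 0.445
endloop
endfacet
facet normal -0.251 -0.934 -0.255
outer loop
vertex -2.445 -1.066 0.621
vertex -3.505 -0.733 0.445
vertex -2.76 -0.703 -0.397
endloop
endfacet
facet normal 0.430 -0.800 -0.418
outer loop
vertex -2.445 -1.066 0.621
vertex -2.76 -0.703 -0.397
vertex -1.766 -0.391 0.029
endloop
endfacet
facet normal 0.992 0.061 0.109
outer loop
vertex -1.898 -0.228 1.135
vertex -1.766 -0.391 0.029
vertex -1.875 0.653 0.435
endloop
endfacet
facet normal 0.227 0.030 0.973
outer loop
vertex -2.973 -0.439 1.392
vertex -1.898 -0.228 1.135
vertex -2.62 0.623 1.277
endloop
endfacet
facet normal -0.793 -0.291 0.536
outer loop
vertex -3.505 -0.733 0.445
vertex -2.973 -0.439 1.392
vertex -3.614 0.311 0.851
endloop
endfacet
facet normal -0.658 -0.458 -0.598
outer loop
vertex -2.76 -0.703 -0.397
vertex -3.505 -0.733 0.445
vertex -3.482 0.148 -0.255
endloop
endfacet
facet normal 0.445 -0.241 -0.862
outer loop
vertex -1.766 -0.391 0.029
vertex -2.76 -0.703 -0.397
vertex -2.407 0.359 -0.512
endloop
endfacet
facet normal -0.568 0.657 0.496
outer loop
vertex 1.656 -2.24 0.089
vertex 3.008 -1.98 1.294
vertex 1.96 -1.618 -0.386
endloop
endfacet
facet normal -0.739 -0.142 -0.659
outer loop
vertex 2.932 -2.74 -1.234
vertex 1.656 -2.24 0.089
vertex 1.96 -1.618 -0.386
endloop
endfacet
facet normal -0.569 0.656 0.496
outer loop
vertex 1.96 -1.618 -0.386
vertex 3.008 -1.98 1.294
vertex 3.312 -1.357 0.819
endloop
endfacet
facet normal 0.361 0.741 -0.566
outer loop
vertex 3.312 -1.357 0.819
vertex 2.932 -2.74 -1.234
vertex 1.96 -1.618 -0.386
endloop
endfacet
facet normal -0.362 -0.741 0.566
outer loop
vertex 1.656 -2.24 0.089
vertex 3.98 -3.102 0.446
vertex 3.008 -1.98 1.294
endloop
endfacet
facet normal -0.739 -0.142 -0.659
outer loop
vertex 2.628 -3.363 -0.759
vertex 1.656 -2.24 0.089
vertex 2.932 -2.74 -1.234
endloop
endfacet
facet normal -0.362 -0.741 0.566
outer loop
vertex 2.628 -3.363 -0.759
vertex 3.98 -3.102 0.446
vertex 1.656 -2.24 0.089
endloop
endfacet
facet normal 0.739 0.142 0.659
outer loop
vertex 3.008 -1.98 1.294
vertex 3.98 -3.102 0.446
vertex 3.312 -1.357 0.819
endloop
endfacet
facet normal 0.362 0.741 -0.566
outer loop
vertex 4.284 -2.48 -0.029
vertex 2.932 -2.74 -1.234
vertex 3.312 -1.357 0.819
endloop
endfacet
facet normal 0.739 0.142 0.659
outer loop
vertex 3.312 -1.357 0.819
vertex 3.98 -3.102 0.446
vertex 4.284 -2.48 -0.029
endloop
endfacet
facet normal 0.569 -0.656 -0.496
outer loop
vertex 4.284 -2.48 -0.029
vertex 2.628 -3.363 -0.759
vertex 2.932 -2.74 -1.234
endloop
endfacet
facet normal 0.569 -0.656 -0.496
outer loop
vertex 3.98 -3.102 0.446
vertex 2.628 -3.363 -0.759
vertex 4.284 -2.48 -0.029
endloop
endfacet

endsolid


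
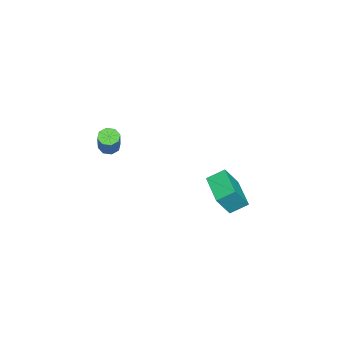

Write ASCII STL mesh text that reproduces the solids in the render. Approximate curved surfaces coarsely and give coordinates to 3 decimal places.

solid 
facet normal -0.640 -0.280 -0.715
outer loop
vertex 2.243 -1.882 2.302
vertex 1.859 -1.752 2.595
vertex 2.138 -1.517 2.253
endloop
endfacet
facet normal 0.717 0.114 -0.688
outer loop
vertex 2.243 -1.882 2.302
vertex 2.138 -1.517 2.253
vertex 3.345 -1.397 3.532
endloop
endfacet
facet normal 0.717 0.114 -0.687
outer loop
vertex 3.345 -1.397 3.532
vertex 2.138 -1.517 2.253
vertex 3.239 -1.032 3.482
endloop
endfacet
facet normal 0.640 0.284 0.714
outer loop
vertex 3.345 -1.397 3.532
vertex 3.239 -1.032 3.482
vertex 2.961 -1.268 3.825
endloop
endfacet
facet normal -0.639 -0.282 -0.715
outer loop
vertex 2.138 -1.517 2.253
vertex 1.859 -1.752 2.595
vertex 1.869 -1.29 2.404
endloop
endfacet
facet normal 0.312 0.754 -0.577
outer loop
vertex 2.138 -1.517 2.253
vertex 1.869 -1.29 2.404
vertex 3.239 -1.032 3.482
endloop
endfacet
facet normal 0.310 0.757 -0.576
outer loop
vertex 3.239 -1.032 3.482
vertex 1.869 -1.29 2.404
vertex 2.97 -0.806 3.634
endloop
endfacet
facet normal 0.641 0.283 0.714
outer loop
vertex 3.239 -1.032 3.482
vertex 2.97 -0.806 3.634
vertex 2.961 -1.268 3.825
endloop
endfacet
facet normal -0.641 -0.282 -0.714
outer loop
vertex 1.869 -1.29 2.404
vertex 1.859 -1.752 2.595
vertex 1.595 -1.334 2.667
endloop
endfacet
facet normal -0.276 0.953 -0.128
outer loop
vertex 1.869 -1.29 2.404
vertex 1.595 -1.334 2.667
vertex 2.97 -0.806 3.634
endloop
endfacet
facet normal -0.274 0.953 -0.130
outer loop
vertex 2.97 -0.806 3.634
vertex 1.595 -1.334 2.667
vertex 2.696 -0.849 3.897
endloop
endfacet
facet normal 0.641 0.283 0.714
outer loop
vertex 2.97 -0.806 3.634
vertex 2.696 -0.849 3.897
vertex 2.961 -1.268 3.825
endloop
endfacet
facet normal -0.640 -0.281 -0.715
outer loop
vertex 1.595 -1.334 2.667
vertex 1.859 -1.752 2.595
vertex 1.475 -1.623 2.888
endloop
endfacet
facet normal -0.702 0.593 0.394
outer loop
vertex 1.595 -1.334 2.667
vertex 1.475 -1.623 2.888
vertex 2.696 -0.849 3.897
endloop
endfacet
facet normal -0.702 0.592 0.396
outer loop
vertex 2.696 -0.849 3.897
vertex 1.475 -1.623 2.888
vertex 2.577 -1.138 4.118
endloop
endfacet
facet normal 0.641 0.282 0.714
outer loop
vertex 2.696 -0.849 3.897
vertex 2.577 -1.138 4.118
vertex 2.961 -1.268 3.825
endloop
endfacet
facet normal -0.640 -0.284 -0.714
outer loop
vertex 1.475 -1.623 2.888
vertex 1.859 -1.752 2.595
vertex 1.581 -1.988 2.938
endloop
endfacet
facet normal -0.717 -0.114 0.688
outer loop
vertex 1.475 -1.623 2.888
vertex 1.581 -1.988 2.938
vertex 2.577 -1.138 4.118
endloop
endfacet
facet normal -0.717 -0.114 0.687
outer loop
vertex 2.577 -1.138 4.118
vertex 1.581 -1.988 2.938
vertex 2.682 -1.503 4.167
endloop
endfacet
facet normal 0.640 0.280 0.715
outer loop
vertex 2.577 -1.138 4.118
vertex 2.682 -1.503 4.167
vertex 2.961 -1.268 3.825
endloop
endfacet
facet normal -0.641 -0.283 -0.714
outer loop
vertex 1.581 -1.988 2.938
vertex 1.859 -1.752 2.595
vertex 1.85 -2.214 2.786
endloop
endfacet
facet normal -0.310 -0.756 0.576
outer loop
vertex 1.581 -1.988 2.938
vertex 1.85 -2.214 2.786
vertex 2.682 -1.503 4.167
endloop
endfacet
facet normal -0.313 -0.755 0.577
outer loop
vertex 2.682 -1.503 4.167
vertex 1.85 -2.214 2.786
vertex 2.951 -1.73 4.016
endloop
endfacet
facet normal 0.639 0.282 0.715
outer loop
vertex 2.682 -1.503 4.167
vertex 2.951 -1.73 4.016
vertex 2.961 -1.268 3.825
endloop
endfacet
facet normal -0.641 -0.283 -0.714
outer loop
vertex 1.85 -2.214 2.786
vertex 1.859 -1.752 2.595
vertex 2.124 -2.171 2.523
endloop
endfacet
facet normal 0.274 -0.953 0.130
outer loop
vertex 1.85 -2.214 2.786
vertex 2.124 -2.171 2.523
vertex 2.951 -1.73 4.016
endloop
endfacet
facet normal 0.276 -0.952 0.128
outer loop
vertex 2.951 -1.73 4.016
vertex 2.124 -2.171 2.523
vertex 3.225 -1.686 3.753
endloop
endfacet
facet normal 0.641 0.282 0.714
outer loop
vertex 2.951 -1.73 4.016
vertex 3.225 -1.686 3.753
vertex 2.961 -1.268 3.825
endloop
endfacet
facet normal -0.641 -0.282 -0.714
outer loop
vertex 2.124 -2.171 2.523
vertex 1.859 -1.752 2.595
vertex 2.243 -1.882 2.302
endloop
endfacet
facet normal 0.702 -0.592 -0.395
outer loop
vertex 2.124 -2.171 2.523
vertex 2.243 -1.882 2.302
vertex 3.225 -1.686 3.753
endloop
endfacet
facet normal 0.702 -0.593 -0.395
outer loop
vertex 3.225 -1.686 3.753
vertex 2.243 -1.882 2.302
vertex 3.345 -1.397 3.532
endloop
endfacet
facet normal 0.640 0.281 0.715
outer loop
vertex 3.225 -1.686 3.753
vertex 3.345 -1.397 3.532
vertex 2.961 -1.268 3.825
endloop
endfacet
facet normal -0.796 -0.564 0.222
outer loop
vertex -3.153 0.878 -1.581
vertex -3.553 1.656 -1.038
vertex -3.762 1.315 -2.656
endloop
endfacet
facet normal 0.389 -0.755 -0.528
outer loop
vertex -2.227 2.404 -3.082
vertex -3.153 0.878 -1.581
vertex -3.762 1.315 -2.656
endloop
endfacet
facet normal -0.796 -0.564 0.222
outer loop
vertex -3.762 1.315 -2.656
vertex -3.553 1.656 -1.038
vertex -4.162 2.093 -2.112
endloop
endfacet
facet normal -0.465 0.334 -0.820
outer loop
vertex -4.162 2.093 -2.112
vertex -2.227 2.404 -3.082
vertex -3.762 1.315 -2.656
endloop
endfacet
facet normal 0.464 -0.334 0.820
outer loop
vertex -3.153 0.878 -1.581
vertex -2.018 2.745 -1.464
vertex -3.553 1.656 -1.038
endloop
endfacet
facet normal 0.389 -0.755 -0.528
outer loop
vertex -1.618 1.967 -2.008
vertex -3.153 0.878 -1.581
vertex -2.227 2.404 -3.082
endloop
endfacet
facet normal 0.465 -0.334 0.820
outer loop
vertex -1.618 1.967 -2.008
vertex -2.018 2.745 -1.464
vertex -3.153 0.878 -1.581
endloop
endfacet
facet normal -0.389 0.755 0.528
outer loop
vertex -3.553 1.656 -1.038
vertex -2.018 2.745 -1.464
vertex -4.162 2.093 -2.112
endloop
endfacet
facet normal -0.465 0.334 -0.820
outer loop
vertex -2.627 3.182 -2.539
vertex -2.227 2.404 -3.082
vertex -4.162 2.093 -2.112
endloop
endfacet
facet normal -0.389 0.755 0.527
outer loop
vertex -4.162 2.093 -2.112
vertex -2.018 2.745 -1.464
vertex -2.627 3.182 -2.539
endloop
endfacet
facet normal 0.796 0.564 -0.222
outer loop
vertex -2.627 3.182 -2.539
vertex -1.618 1.967 -2.008
vertex -2.227 2.404 -3.082
endloop
endfacet
facet normal 0.796 0.564 -0.221
outer loop
vertex -2.018 2.745 -1.464
vertex -1.618 1.967 -2.008
vertex -2.627 3.182 -2.539
endloop
endfacet

endsolid


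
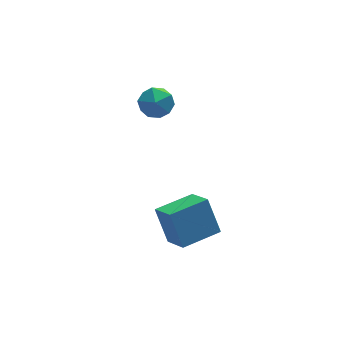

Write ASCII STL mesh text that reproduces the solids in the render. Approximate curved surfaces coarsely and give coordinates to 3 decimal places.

solid 
facet normal 0.229 0.967 -0.108
outer loop
vertex 0.958 1.912 2.879
vertex 0.3 2.16 3.703
vertex 1.343 1.934 3.891
endloop
endfacet
facet normal 0.775 0.553 -0.307
outer loop
vertex 0.958 1.912 2.879
vertex 1.343 1.934 3.891
vertex 1.641 1.142 3.216
endloop
endfacet
facet normal 0.546 0.122 -0.829
outer loop
vertex 0.958 1.912 2.879
vertex 1.641 1.142 3.216
vertex 0.783 0.877 2.611
endloop
endfacet
facet normal -0.141 0.270 -0.952
outer loop
vertex 0.958 1.912 2.879
vertex 0.783 0.877 2.611
vertex -0.046 1.506 2.912
endloop
endfacet
facet normal -0.337 0.793 -0.508
outer loop
vertex 0.958 1.912 2.879
vertex -0.046 1.506 2.912
vertex 0.3 2.16 3.703
endloop
endfacet
facet normal 0.957 0.147 0.250
outer loop
vertex 1.641 1.142 3.216
vertex 1.343 1.934 3.891
vertex 1.406 0.914 4.248
endloop
endfacet
facet normal 0.074 0.817 0.572
outer loop
vertex 1.343 1.934 3.891
vertex 0.3 2.16 3.703
vertex 0.577 1.543 4.549
endloop
endfacet
facet normal -0.842 0.535 -0.074
outer loop
vertex 0.3 2.16 3.703
vertex -0.046 1.506 2.912
vertex -0.281 1.278 3.944
endloop
endfacet
facet normal -0.523 -0.310 -0.794
outer loop
vertex -0.046 1.506 2.912
vertex 0.783 0.877 2.611
vertex 0.017 0.486 3.269
endloop
endfacet
facet normal 0.588 -0.550 -0.593
outer loop
vertex 0.783 0.877 2.611
vertex 1.641 1.142 3.216
vertex 1.06 0.26 3.457
endloop
endfacet
facet normal 0.141 -0.270 0.952
outer loop
vertex 0.402 0.508 4.281
vertex 1.406 0.914 4.248
vertex 0.577 1.543 4.549
endloop
endfacet
facet normal -0.546 -0.122 0.829
outer loop
vertex 0.402 0.508 4.281
vertex 0.577 1.543 4.549
vertex -0.281 1.278 3.944
endloop
endfacet
facet normal -0.775 -0.553 0.307
outer loop
vertex 0.402 0.508 4.281
vertex -0.281 1.278 3.944
vertex 0.017 0.486 3.269
endloop
endfacet
facet normal -0.229 -0.967 0.108
outer loop
vertex 0.402 0.508 4.281
vertex 0.017 0.486 3.269
vertex 1.06 0.26 3.457
endloop
endfacet
facet normal 0.337 -0.793 0.508
outer loop
vertex 0.402 0.508 4.281
vertex 1.06 0.26 3.457
vertex 1.406 0.914 4.248
endloop
endfacet
facet normal 0.523 0.310 0.794
outer loop
vertex 0.577 1.543 4.549
vertex 1.406 0.914 4.248
vertex 1.343 1.934 3.891
endloop
endfacet
facet normal -0.588 0.550 0.593
outer loop
vertex -0.281 1.278 3.944
vertex 0.577 1.543 4.549
vertex 0.3 2.16 3.703
endloop
endfacet
facet normal -0.957 -0.147 -0.250
outer loop
vertex 0.017 0.486 3.269
vertex -0.281 1.278 3.944
vertex -0.046 1.506 2.912
endloop
endfacet
facet normal -0.074 -0.817 -0.572
outer loop
vertex 1.06 0.26 3.457
vertex 0.017 0.486 3.269
vertex 0.783 0.877 2.611
endloop
endfacet
facet normal 0.842 -0.535 0.074
outer loop
vertex 1.406 0.914 4.248
vertex 1.06 0.26 3.457
vertex 1.641 1.142 3.216
endloop
endfacet
facet normal -0.976 -0.212 -0.051
outer loop
vertex -0.165 -3.38 -1.102
vertex -0.444 -1.871 -2.043
vertex 0.157 -4.435 -2.889
endloop
endfacet
facet normal 0.155 -0.838 0.523
outer loop
vertex 2.304 -3.969 -2.777
vertex -0.165 -3.38 -1.102
vertex 0.157 -4.435 -2.889
endloop
endfacet
facet normal -0.976 -0.212 -0.051
outer loop
vertex 0.157 -4.435 -2.889
vertex -0.444 -1.871 -2.043
vertex -0.122 -2.926 -3.83
endloop
endfacet
facet normal 0.153 -0.502 -0.851
outer loop
vertex -0.122 -2.926 -3.83
vertex 2.304 -3.969 -2.777
vertex 0.157 -4.435 -2.889
endloop
endfacet
facet normal -0.153 0.502 0.851
outer loop
vertex -0.165 -3.38 -1.102
vertex 1.703 -1.405 -1.931
vertex -0.444 -1.871 -2.043
endloop
endfacet
facet normal 0.155 -0.838 0.523
outer loop
vertex 1.982 -2.914 -0.99
vertex -0.165 -3.38 -1.102
vertex 2.304 -3.969 -2.777
endloop
endfacet
facet normal -0.153 0.502 0.851
outer loop
vertex 1.982 -2.914 -0.99
vertex 1.703 -1.405 -1.931
vertex -0.165 -3.38 -1.102
endloop
endfacet
facet normal -0.155 0.838 -0.523
outer loop
vertex -0.444 -1.871 -2.043
vertex 1.703 -1.405 -1.931
vertex -0.122 -2.926 -3.83
endloop
endfacet
facet normal 0.153 -0.502 -0.851
outer loop
vertex 2.025 -2.46 -3.718
vertex 2.304 -3.969 -2.777
vertex -0.122 -2.926 -3.83
endloop
endfacet
facet normal -0.155 0.838 -0.523
outer loop
vertex -0.122 -2.926 -3.83
vertex 1.703 -1.405 -1.931
vertex 2.025 -2.46 -3.718
endloop
endfacet
facet normal 0.976 0.212 0.051
outer loop
vertex 2.025 -2.46 -3.718
vertex 1.982 -2.914 -0.99
vertex 2.304 -3.969 -2.777
endloop
endfacet
facet normal 0.976 0.212 0.051
outer loop
vertex 1.703 -1.405 -1.931
vertex 1.982 -2.914 -0.99
vertex 2.025 -2.46 -3.718
endloop
endfacet

endsolid


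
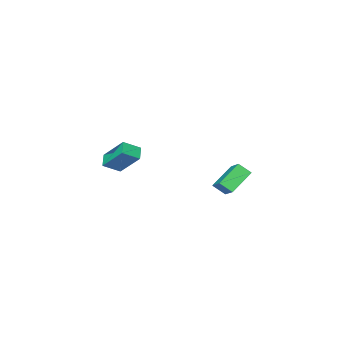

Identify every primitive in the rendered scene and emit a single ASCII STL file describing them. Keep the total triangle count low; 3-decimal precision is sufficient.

solid 
facet normal -0.784 0.349 -0.514
outer loop
vertex 1.142 -3.11 -0.777
vertex 1.637 -2.54 -1.145
vertex 1.509 -4.319 -2.156
endloop
endfacet
facet normal -0.590 -0.678 0.438
outer loop
vertex 2.363 -4.7 -1.595
vertex 1.142 -3.11 -0.777
vertex 1.509 -4.319 -2.156
endloop
endfacet
facet normal -0.784 0.349 -0.514
outer loop
vertex 1.509 -4.319 -2.156
vertex 1.637 -2.54 -1.145
vertex 2.004 -3.749 -2.524
endloop
endfacet
facet normal 0.196 -0.646 -0.737
outer loop
vertex 2.004 -3.749 -2.524
vertex 2.363 -4.7 -1.595
vertex 1.509 -4.319 -2.156
endloop
endfacet
facet normal -0.196 0.646 0.737
outer loop
vertex 1.142 -3.11 -0.777
vertex 2.491 -2.921 -0.584
vertex 1.637 -2.54 -1.145
endloop
endfacet
facet normal -0.590 -0.678 0.438
outer loop
vertex 1.996 -3.491 -0.216
vertex 1.142 -3.11 -0.777
vertex 2.363 -4.7 -1.595
endloop
endfacet
facet normal -0.196 0.646 0.737
outer loop
vertex 1.996 -3.491 -0.216
vertex 2.491 -2.921 -0.584
vertex 1.142 -3.11 -0.777
endloop
endfacet
facet normal 0.590 0.678 -0.438
outer loop
vertex 1.637 -2.54 -1.145
vertex 2.491 -2.921 -0.584
vertex 2.004 -3.749 -2.524
endloop
endfacet
facet normal 0.196 -0.646 -0.737
outer loop
vertex 2.858 -4.13 -1.963
vertex 2.363 -4.7 -1.595
vertex 2.004 -3.749 -2.524
endloop
endfacet
facet normal 0.590 0.678 -0.438
outer loop
vertex 2.004 -3.749 -2.524
vertex 2.491 -2.921 -0.584
vertex 2.858 -4.13 -1.963
endloop
endfacet
facet normal 0.784 -0.349 0.514
outer loop
vertex 2.858 -4.13 -1.963
vertex 1.996 -3.491 -0.216
vertex 2.363 -4.7 -1.595
endloop
endfacet
facet normal 0.784 -0.349 0.514
outer loop
vertex 2.491 -2.921 -0.584
vertex 1.996 -3.491 -0.216
vertex 2.858 -4.13 -1.963
endloop
endfacet
facet normal -0.836 -0.080 0.543
outer loop
vertex -0.646 1.972 -0.449
vertex -0.19 3.07 0.415
vertex -1.026 2.526 -0.953
endloop
endfacet
facet normal -0.310 -0.747 -0.588
outer loop
vertex 0.27 2.65 -1.795
vertex -0.646 1.972 -0.449
vertex -1.026 2.526 -0.953
endloop
endfacet
facet normal -0.836 -0.080 0.543
outer loop
vertex -1.026 2.526 -0.953
vertex -0.19 3.07 0.415
vertex -0.57 3.625 -0.089
endloop
endfacet
facet normal -0.453 0.660 -0.600
outer loop
vertex -0.57 3.625 -0.089
vertex 0.27 2.65 -1.795
vertex -1.026 2.526 -0.953
endloop
endfacet
facet normal 0.453 -0.660 0.600
outer loop
vertex -0.646 1.972 -0.449
vertex 1.106 3.194 -0.427
vertex -0.19 3.07 0.415
endloop
endfacet
facet normal -0.311 -0.747 -0.588
outer loop
vertex 0.65 2.095 -1.291
vertex -0.646 1.972 -0.449
vertex 0.27 2.65 -1.795
endloop
endfacet
facet normal 0.453 -0.660 0.600
outer loop
vertex 0.65 2.095 -1.291
vertex 1.106 3.194 -0.427
vertex -0.646 1.972 -0.449
endloop
endfacet
facet normal 0.311 0.747 0.588
outer loop
vertex -0.19 3.07 0.415
vertex 1.106 3.194 -0.427
vertex -0.57 3.625 -0.089
endloop
endfacet
facet normal -0.452 0.660 -0.600
outer loop
vertex 0.726 3.748 -0.931
vertex 0.27 2.65 -1.795
vertex -0.57 3.625 -0.089
endloop
endfacet
facet normal 0.311 0.747 0.587
outer loop
vertex -0.57 3.625 -0.089
vertex 1.106 3.194 -0.427
vertex 0.726 3.748 -0.931
endloop
endfacet
facet normal 0.836 0.080 -0.543
outer loop
vertex 0.726 3.748 -0.931
vertex 0.65 2.095 -1.291
vertex 0.27 2.65 -1.795
endloop
endfacet
facet normal 0.836 0.080 -0.543
outer loop
vertex 1.106 3.194 -0.427
vertex 0.65 2.095 -1.291
vertex 0.726 3.748 -0.931
endloop
endfacet

endsolid


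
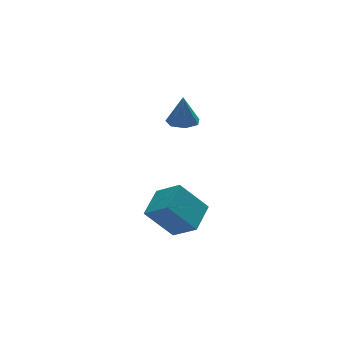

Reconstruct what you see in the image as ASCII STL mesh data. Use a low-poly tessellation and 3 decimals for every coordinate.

solid 
facet normal -0.596 0.286 0.751
outer loop
vertex -1.479 -3.042 0.957
vertex -0.268 -1.91 1.486
vertex -2.149 -1.867 -0.023
endloop
endfacet
facet normal -0.696 -0.651 -0.305
outer loop
vertex -0.892 -2.47 -1.606
vertex -1.479 -3.042 0.957
vertex -2.149 -1.867 -0.023
endloop
endfacet
facet normal -0.596 0.285 0.751
outer loop
vertex -2.149 -1.867 -0.023
vertex -0.268 -1.91 1.486
vertex -0.939 -0.735 0.507
endloop
endfacet
facet normal -0.401 0.704 -0.587
outer loop
vertex -0.939 -0.735 0.507
vertex -0.892 -2.47 -1.606
vertex -2.149 -1.867 -0.023
endloop
endfacet
facet normal 0.401 -0.703 0.587
outer loop
vertex -1.479 -3.042 0.957
vertex 0.989 -2.513 -0.097
vertex -0.268 -1.91 1.486
endloop
endfacet
facet normal -0.695 -0.651 -0.305
outer loop
vertex -0.221 -3.645 -0.627
vertex -1.479 -3.042 0.957
vertex -0.892 -2.47 -1.606
endloop
endfacet
facet normal 0.401 -0.704 0.587
outer loop
vertex -0.221 -3.645 -0.627
vertex 0.989 -2.513 -0.097
vertex -1.479 -3.042 0.957
endloop
endfacet
facet normal 0.696 0.651 0.304
outer loop
vertex -0.268 -1.91 1.486
vertex 0.989 -2.513 -0.097
vertex -0.939 -0.735 0.507
endloop
endfacet
facet normal -0.401 0.703 -0.587
outer loop
vertex 0.319 -1.338 -1.077
vertex -0.892 -2.47 -1.606
vertex -0.939 -0.735 0.507
endloop
endfacet
facet normal 0.696 0.651 0.305
outer loop
vertex -0.939 -0.735 0.507
vertex 0.989 -2.513 -0.097
vertex 0.319 -1.338 -1.077
endloop
endfacet
facet normal 0.595 -0.286 -0.751
outer loop
vertex 0.319 -1.338 -1.077
vertex -0.221 -3.645 -0.627
vertex -0.892 -2.47 -1.606
endloop
endfacet
facet normal 0.596 -0.286 -0.750
outer loop
vertex 0.989 -2.513 -0.097
vertex -0.221 -3.645 -0.627
vertex 0.319 -1.338 -1.077
endloop
endfacet
facet normal -0.037 -0.063 -0.997
outer loop
vertex 3.563 3.638 1.89
vertex 2.678 3.725 1.917
vertex 3.296 4.362 1.854
endloop
endfacet
facet normal 0.866 0.338 0.368
outer loop
vertex 3.563 3.638 1.89
vertex 3.296 4.362 1.854
vertex 2.742 3.835 3.643
endloop
endfacet
facet normal -0.036 -0.064 -0.997
outer loop
vertex 3.296 4.362 1.854
vertex 2.678 3.725 1.917
vertex 2.564 4.606 1.865
endloop
endfacet
facet normal 0.301 0.886 0.354
outer loop
vertex 3.296 4.362 1.854
vertex 2.564 4.606 1.865
vertex 2.742 3.835 3.643
endloop
endfacet
facet normal -0.037 -0.064 -0.997
outer loop
vertex 2.564 4.606 1.865
vertex 2.678 3.725 1.917
vertex 1.917 4.187 1.916
endloop
endfacet
facet normal -0.479 0.787 0.389
outer loop
vertex 2.564 4.606 1.865
vertex 1.917 4.187 1.916
vertex 2.742 3.835 3.643
endloop
endfacet
facet normal -0.038 -0.064 -0.997
outer loop
vertex 1.917 4.187 1.916
vertex 2.678 3.725 1.917
vertex 1.843 3.42 1.968
endloop
endfacet
facet normal -0.887 0.116 0.447
outer loop
vertex 1.917 4.187 1.916
vertex 1.843 3.42 1.968
vertex 2.742 3.835 3.643
endloop
endfacet
facet normal -0.037 -0.065 -0.997
outer loop
vertex 1.843 3.42 1.968
vertex 2.678 3.725 1.917
vertex 2.398 2.883 1.982
endloop
endfacet
facet normal -0.615 -0.623 0.484
outer loop
vertex 1.843 3.42 1.968
vertex 2.398 2.883 1.982
vertex 2.742 3.835 3.643
endloop
endfacet
facet normal -0.037 -0.065 -0.997
outer loop
vertex 2.398 2.883 1.982
vertex 2.678 3.725 1.917
vertex 3.163 2.98 1.947
endloop
endfacet
facet normal 0.132 -0.872 0.472
outer loop
vertex 2.398 2.883 1.982
vertex 3.163 2.98 1.947
vertex 2.742 3.835 3.643
endloop
endfacet
facet normal -0.037 -0.064 -0.997
outer loop
vertex 3.163 2.98 1.947
vertex 2.678 3.725 1.917
vertex 3.563 3.638 1.89
endloop
endfacet
facet normal 0.791 -0.444 0.420
outer loop
vertex 3.163 2.98 1.947
vertex 3.563 3.638 1.89
vertex 2.742 3.835 3.643
endloop
endfacet

endsolid


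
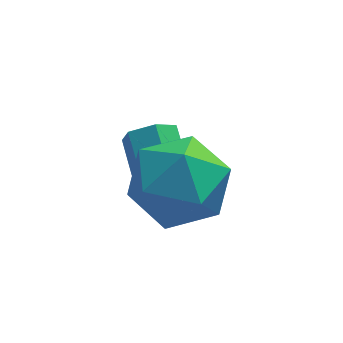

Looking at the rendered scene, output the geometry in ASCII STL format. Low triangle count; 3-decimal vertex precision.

solid 
facet normal 0.177 -0.883 -0.435
outer loop
vertex 1.358 0.407 -2.094
vertex 0.925 0.163 -1.775
vertex 0.806 0.399 -2.302
endloop
endfacet
facet normal 0.305 0.470 -0.828
outer loop
vertex 1.358 0.407 -2.094
vertex 0.806 0.399 -2.302
vertex 1.167 1.36 -1.624
endloop
endfacet
facet normal 0.306 0.469 -0.828
outer loop
vertex 1.167 1.36 -1.624
vertex 0.806 0.399 -2.302
vertex 0.615 1.353 -1.832
endloop
endfacet
facet normal -0.175 0.883 0.435
outer loop
vertex 1.167 1.36 -1.624
vertex 0.615 1.353 -1.832
vertex 0.735 1.117 -1.305
endloop
endfacet
facet normal 0.176 -0.883 -0.435
outer loop
vertex 0.806 0.399 -2.302
vertex 0.925 0.163 -1.775
vertex 0.373 0.156 -1.984
endloop
endfacet
facet normal -0.655 0.224 -0.721
outer loop
vertex 0.806 0.399 -2.302
vertex 0.373 0.156 -1.984
vertex 0.615 1.353 -1.832
endloop
endfacet
facet normal -0.658 0.224 -0.719
outer loop
vertex 0.615 1.353 -1.832
vertex 0.373 0.156 -1.984
vertex 0.183 1.109 -1.513
endloop
endfacet
facet normal -0.177 0.883 0.436
outer loop
vertex 0.615 1.353 -1.832
vertex 0.183 1.109 -1.513
vertex 0.735 1.117 -1.305
endloop
endfacet
facet normal 0.176 -0.883 -0.435
outer loop
vertex 0.373 0.156 -1.984
vertex 0.925 0.163 -1.775
vertex 0.493 -0.08 -1.456
endloop
endfacet
facet normal -0.963 -0.246 0.109
outer loop
vertex 0.373 0.156 -1.984
vertex 0.493 -0.08 -1.456
vertex 0.183 1.109 -1.513
endloop
endfacet
facet normal -0.963 -0.246 0.107
outer loop
vertex 0.183 1.109 -1.513
vertex 0.493 -0.08 -1.456
vertex 0.302 0.873 -0.986
endloop
endfacet
facet normal -0.177 0.883 0.435
outer loop
vertex 0.183 1.109 -1.513
vertex 0.302 0.873 -0.986
vertex 0.735 1.117 -1.305
endloop
endfacet
facet normal 0.175 -0.883 -0.435
outer loop
vertex 0.493 -0.08 -1.456
vertex 0.925 0.163 -1.775
vertex 1.045 -0.073 -1.248
endloop
endfacet
facet normal -0.306 -0.470 0.828
outer loop
vertex 0.493 -0.08 -1.456
vertex 1.045 -0.073 -1.248
vertex 0.302 0.873 -0.986
endloop
endfacet
facet normal -0.305 -0.469 0.829
outer loop
vertex 0.302 0.873 -0.986
vertex 1.045 -0.073 -1.248
vertex 0.854 0.881 -0.778
endloop
endfacet
facet normal -0.177 0.883 0.435
outer loop
vertex 0.302 0.873 -0.986
vertex 0.854 0.881 -0.778
vertex 0.735 1.117 -1.305
endloop
endfacet
facet normal 0.177 -0.883 -0.436
outer loop
vertex 1.045 -0.073 -1.248
vertex 0.925 0.163 -1.775
vertex 1.477 0.171 -1.567
endloop
endfacet
facet normal 0.657 -0.223 0.720
outer loop
vertex 1.045 -0.073 -1.248
vertex 1.477 0.171 -1.567
vertex 0.854 0.881 -0.778
endloop
endfacet
facet normal 0.656 -0.225 0.721
outer loop
vertex 0.854 0.881 -0.778
vertex 1.477 0.171 -1.567
vertex 1.287 1.124 -1.096
endloop
endfacet
facet normal -0.176 0.883 0.435
outer loop
vertex 0.854 0.881 -0.778
vertex 1.287 1.124 -1.096
vertex 0.735 1.117 -1.305
endloop
endfacet
facet normal 0.177 -0.883 -0.435
outer loop
vertex 1.477 0.171 -1.567
vertex 0.925 0.163 -1.775
vertex 1.358 0.407 -2.094
endloop
endfacet
facet normal 0.963 0.245 -0.108
outer loop
vertex 1.477 0.171 -1.567
vertex 1.358 0.407 -2.094
vertex 1.287 1.124 -1.096
endloop
endfacet
facet normal 0.963 0.247 -0.109
outer loop
vertex 1.287 1.124 -1.096
vertex 1.358 0.407 -2.094
vertex 1.167 1.36 -1.624
endloop
endfacet
facet normal -0.176 0.883 0.435
outer loop
vertex 1.287 1.124 -1.096
vertex 1.167 1.36 -1.624
vertex 0.735 1.117 -1.305
endloop
endfacet
facet normal -0.814 0.580 -0.044
outer loop
vertex 0.846 -0.001 -1.056
vertex 0.197 -0.917 -1.126
vertex 0.451 -0.484 -0.119
endloop
endfacet
facet normal -0.297 0.894 0.336
outer loop
vertex 0.846 -0.001 -1.056
vertex 0.451 -0.484 -0.119
vertex 1.514 -0.116 -0.158
endloop
endfacet
facet normal 0.276 0.958 -0.083
outer loop
vertex 0.846 -0.001 -1.056
vertex 1.514 -0.116 -0.158
vertex 1.916 -0.321 -1.189
endloop
endfacet
facet normal 0.114 0.683 -0.722
outer loop
vertex 0.846 -0.001 -1.056
vertex 1.916 -0.321 -1.189
vertex 1.102 -0.817 -1.787
endloop
endfacet
facet normal -0.559 0.449 -0.697
outer loop
vertex 0.846 -0.001 -1.056
vertex 1.102 -0.817 -1.787
vertex 0.197 -0.917 -1.126
endloop
endfacet
facet normal -0.128 0.462 0.878
outer loop
vertex 1.514 -0.116 -0.158
vertex 0.451 -0.484 -0.119
vertex 1.278 -1.103 0.327
endloop
endfacet
facet normal -0.964 -0.047 0.263
outer loop
vertex 0.451 -0.484 -0.119
vertex 0.197 -0.917 -1.126
vertex 0.464 -1.599 -0.271
endloop
endfacet
facet normal -0.551 -0.258 -0.794
outer loop
vertex 0.197 -0.917 -1.126
vertex 1.102 -0.817 -1.787
vertex 0.866 -1.804 -1.302
endloop
endfacet
facet normal 0.539 0.120 -0.834
outer loop
vertex 1.102 -0.817 -1.787
vertex 1.916 -0.321 -1.189
vertex 1.929 -1.436 -1.341
endloop
endfacet
facet normal 0.801 0.564 0.200
outer loop
vertex 1.916 -0.321 -1.189
vertex 1.514 -0.116 -0.158
vertex 2.183 -1.003 -0.334
endloop
endfacet
facet normal -0.114 -0.683 0.722
outer loop
vertex 1.534 -1.919 -0.404
vertex 1.278 -1.103 0.327
vertex 0.464 -1.599 -0.271
endloop
endfacet
facet normal -0.276 -0.958 0.083
outer loop
vertex 1.534 -1.919 -0.404
vertex 0.464 -1.599 -0.271
vertex 0.866 -1.804 -1.302
endloop
endfacet
facet normal 0.297 -0.894 -0.336
outer loop
vertex 1.534 -1.919 -0.404
vertex 0.866 -1.804 -1.302
vertex 1.929 -1.436 -1.341
endloop
endfacet
facet normal 0.814 -0.580 0.044
outer loop
vertex 1.534 -1.919 -0.404
vertex 1.929 -1.436 -1.341
vertex 2.183 -1.003 -0.334
endloop
endfacet
facet normal 0.559 -0.449 0.697
outer loop
vertex 1.534 -1.919 -0.404
vertex 2.183 -1.003 -0.334
vertex 1.278 -1.103 0.327
endloop
endfacet
facet normal -0.539 -0.120 0.834
outer loop
vertex 0.464 -1.599 -0.271
vertex 1.278 -1.103 0.327
vertex 0.451 -0.484 -0.119
endloop
endfacet
facet normal -0.801 -0.564 -0.200
outer loop
vertex 0.866 -1.804 -1.302
vertex 0.464 -1.599 -0.271
vertex 0.197 -0.917 -1.126
endloop
endfacet
facet normal 0.128 -0.462 -0.878
outer loop
vertex 1.929 -1.436 -1.341
vertex 0.866 -1.804 -1.302
vertex 1.102 -0.817 -1.787
endloop
endfacet
facet normal 0.964 0.047 -0.263
outer loop
vertex 2.183 -1.003 -0.334
vertex 1.929 -1.436 -1.341
vertex 1.916 -0.321 -1.189
endloop
endfacet
facet normal 0.551 0.258 0.794
outer loop
vertex 1.278 -1.103 0.327
vertex 2.183 -1.003 -0.334
vertex 1.514 -0.116 -0.158
endloop
endfacet

endsolid


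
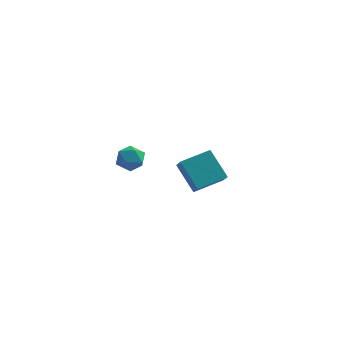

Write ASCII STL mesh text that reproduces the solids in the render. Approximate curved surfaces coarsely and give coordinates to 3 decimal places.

solid 
facet normal -0.542 0.461 0.703
outer loop
vertex 1.672 2.864 -0.352
vertex 3.141 3.915 0.091
vertex 1.282 3.795 -1.264
endloop
endfacet
facet normal -0.790 -0.565 -0.239
outer loop
vertex 2.399 2.845 -2.711
vertex 1.672 2.864 -0.352
vertex 1.282 3.795 -1.264
endloop
endfacet
facet normal -0.542 0.461 0.703
outer loop
vertex 1.282 3.795 -1.264
vertex 3.141 3.915 0.091
vertex 2.751 4.846 -0.82
endloop
endfacet
facet normal -0.287 0.684 -0.671
outer loop
vertex 2.751 4.846 -0.82
vertex 2.399 2.845 -2.711
vertex 1.282 3.795 -1.264
endloop
endfacet
facet normal 0.287 -0.684 0.671
outer loop
vertex 1.672 2.864 -0.352
vertex 4.258 2.965 -1.356
vertex 3.141 3.915 0.091
endloop
endfacet
facet normal -0.790 -0.565 -0.239
outer loop
vertex 2.789 1.914 -1.8
vertex 1.672 2.864 -0.352
vertex 2.399 2.845 -2.711
endloop
endfacet
facet normal 0.287 -0.684 0.670
outer loop
vertex 2.789 1.914 -1.8
vertex 4.258 2.965 -1.356
vertex 1.672 2.864 -0.352
endloop
endfacet
facet normal 0.790 0.565 0.239
outer loop
vertex 3.141 3.915 0.091
vertex 4.258 2.965 -1.356
vertex 2.751 4.846 -0.82
endloop
endfacet
facet normal -0.287 0.684 -0.670
outer loop
vertex 3.868 3.896 -2.268
vertex 2.399 2.845 -2.711
vertex 2.751 4.846 -0.82
endloop
endfacet
facet normal 0.790 0.565 0.239
outer loop
vertex 2.751 4.846 -0.82
vertex 4.258 2.965 -1.356
vertex 3.868 3.896 -2.268
endloop
endfacet
facet normal 0.542 -0.461 -0.703
outer loop
vertex 3.868 3.896 -2.268
vertex 2.789 1.914 -1.8
vertex 2.399 2.845 -2.711
endloop
endfacet
facet normal 0.542 -0.461 -0.702
outer loop
vertex 4.258 2.965 -1.356
vertex 2.789 1.914 -1.8
vertex 3.868 3.896 -2.268
endloop
endfacet
facet normal -0.202 0.113 0.973
outer loop
vertex 0.051 -2.662 4.181
vertex -0.404 -3.394 4.172
vertex 0.439 -3.413 4.349
endloop
endfacet
facet normal 0.430 0.403 0.808
outer loop
vertex 0.051 -2.662 4.181
vertex 0.439 -3.413 4.349
vertex 0.829 -2.828 3.85
endloop
endfacet
facet normal 0.321 0.896 0.305
outer loop
vertex 0.051 -2.662 4.181
vertex 0.829 -2.828 3.85
vertex 0.227 -2.447 3.365
endloop
endfacet
facet normal -0.377 0.912 0.159
outer loop
vertex 0.051 -2.662 4.181
vertex 0.227 -2.447 3.365
vertex -0.536 -2.797 3.564
endloop
endfacet
facet normal -0.700 0.428 0.572
outer loop
vertex 0.051 -2.662 4.181
vertex -0.536 -2.797 3.564
vertex -0.404 -3.394 4.172
endloop
endfacet
facet normal 0.841 -0.109 0.530
outer loop
vertex 0.829 -2.828 3.85
vertex 0.439 -3.413 4.349
vertex 0.856 -3.663 3.636
endloop
endfacet
facet normal -0.180 -0.578 0.796
outer loop
vertex 0.439 -3.413 4.349
vertex -0.404 -3.394 4.172
vertex 0.093 -4.013 3.835
endloop
endfacet
facet normal -0.987 -0.069 0.146
outer loop
vertex -0.404 -3.394 4.172
vertex -0.536 -2.797 3.564
vertex -0.509 -3.632 3.35
endloop
endfacet
facet normal -0.464 0.715 -0.522
outer loop
vertex -0.536 -2.797 3.564
vertex 0.227 -2.447 3.365
vertex -0.119 -3.047 2.851
endloop
endfacet
facet normal 0.666 0.690 -0.285
outer loop
vertex 0.227 -2.447 3.365
vertex 0.829 -2.828 3.85
vertex 0.724 -3.066 3.028
endloop
endfacet
facet normal 0.377 -0.912 -0.159
outer loop
vertex 0.269 -3.798 3.019
vertex 0.856 -3.663 3.636
vertex 0.093 -4.013 3.835
endloop
endfacet
facet normal -0.321 -0.896 -0.305
outer loop
vertex 0.269 -3.798 3.019
vertex 0.093 -4.013 3.835
vertex -0.509 -3.632 3.35
endloop
endfacet
facet normal -0.430 -0.403 -0.808
outer loop
vertex 0.269 -3.798 3.019
vertex -0.509 -3.632 3.35
vertex -0.119 -3.047 2.851
endloop
endfacet
facet normal 0.202 -0.113 -0.973
outer loop
vertex 0.269 -3.798 3.019
vertex -0.119 -3.047 2.851
vertex 0.724 -3.066 3.028
endloop
endfacet
facet normal 0.700 -0.428 -0.572
outer loop
vertex 0.269 -3.798 3.019
vertex 0.724 -3.066 3.028
vertex 0.856 -3.663 3.636
endloop
endfacet
facet normal 0.464 -0.715 0.522
outer loop
vertex 0.093 -4.013 3.835
vertex 0.856 -3.663 3.636
vertex 0.439 -3.413 4.349
endloop
endfacet
facet normal -0.666 -0.690 0.285
outer loop
vertex -0.509 -3.632 3.35
vertex 0.093 -4.013 3.835
vertex -0.404 -3.394 4.172
endloop
endfacet
facet normal -0.841 0.109 -0.530
outer loop
vertex -0.119 -3.047 2.851
vertex -0.509 -3.632 3.35
vertex -0.536 -2.797 3.564
endloop
endfacet
facet normal 0.180 0.578 -0.796
outer loop
vertex 0.724 -3.066 3.028
vertex -0.119 -3.047 2.851
vertex 0.227 -2.447 3.365
endloop
endfacet
facet normal 0.987 0.069 -0.146
outer loop
vertex 0.856 -3.663 3.636
vertex 0.724 -3.066 3.028
vertex 0.829 -2.828 3.85
endloop
endfacet

endsolid
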